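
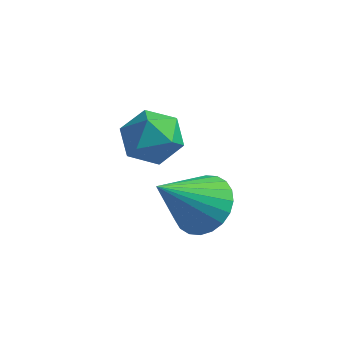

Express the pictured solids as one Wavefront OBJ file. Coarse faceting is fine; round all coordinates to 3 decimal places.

v 0.396 4.075 3.627
v 0.812 4.394 2.983
v 0.828 2.846 3.297
v 1.244 3.165 2.653
v 1.494 3.325 3.428
v 1.227 4.085 3.633
v 0.413 3.155 2.647
v 0.146 3.915 2.852
v 0.822 3.826 2.377
v 1.49 3.931 2.86
v 0.15 3.309 3.42
v 0.818 3.414 3.903
v 3.101 1.659 3.148
v 3.419 2.138 3.718
v 2.479 0.661 4.332
v 3.134 2.27 3.679
v 2.844 2.308 3.559
v 2.594 2.248 3.377
v 2.42 2.098 3.159
v 2.35 1.881 2.94
v 2.395 1.631 2.752
v 2.547 1.385 2.625
v 2.784 1.181 2.577
v 3.068 1.049 2.616
v 3.358 1.011 2.736
v 3.609 1.071 2.919
v 3.782 1.221 3.136
v 3.852 1.438 3.356
v 3.808 1.688 3.543
v 3.656 1.934 3.671
f 1 12 6
f 1 6 2
f 1 2 8
f 1 8 11
f 1 11 12
f 2 6 10
f 6 12 5
f 12 11 3
f 11 8 7
f 8 2 9
f 4 10 5
f 4 5 3
f 4 3 7
f 4 7 9
f 4 9 10
f 5 10 6
f 3 5 12
f 7 3 11
f 9 7 8
f 10 9 2
f 14 13 16
f 14 16 15
f 16 13 17
f 16 17 15
f 17 13 18
f 17 18 15
f 18 13 19
f 18 19 15
f 19 13 20
f 19 20 15
f 20 13 21
f 20 21 15
f 21 13 22
f 21 22 15
f 22 13 23
f 22 23 15
f 23 13 24
f 23 24 15
f 24 13 25
f 24 25 15
f 25 13 26
f 25 26 15
f 26 13 27
f 26 27 15
f 27 13 28
f 27 28 15
f 28 13 29
f 28 29 15
f 29 13 30
f 29 30 15
f 30 13 14
f 30 14 15



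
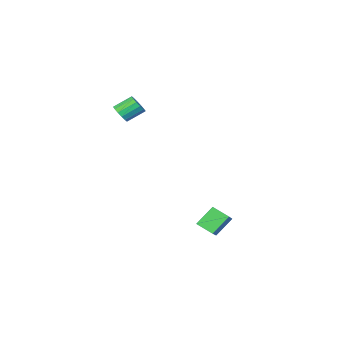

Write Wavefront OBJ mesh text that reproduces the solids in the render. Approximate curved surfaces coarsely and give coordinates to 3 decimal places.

v -2.893 2.57 -4.038
v -2.441 1.681 -3.486
v -1.645 3.83 -3.031
v -1.193 2.941 -2.479
v -1.867 2.419 -5.121
v -1.415 1.53 -4.569
v -0.619 3.679 -4.114
v -0.167 2.79 -3.562
v 0.471 -3.507 3.056
v 0.912 -3.413 3.579
v -0.051 -2.959 4.307
v -0.491 -3.053 3.784
v 0.918 -3.106 3.396
v -0.045 -2.652 4.125
v 0.805 -2.906 3.122
v -0.158 -2.453 3.851
v 0.602 -2.868 2.83
v -0.361 -2.414 3.559
v 0.365 -3.001 2.599
v -0.598 -2.547 3.328
v 0.156 -3.269 2.49
v -0.807 -2.815 3.219
v 0.031 -3.601 2.533
v -0.932 -3.147 3.261
v 0.025 -3.908 2.715
v -0.938 -3.454 3.444
v 0.138 -4.107 2.989
v -0.825 -3.654 3.718
v 0.341 -4.146 3.281
v -0.622 -3.692 4.01
v 0.578 -4.013 3.512
v -0.385 -3.559 4.241
v 0.787 -3.745 3.621
v -0.176 -3.291 4.35
f 2 4 1
f 5 2 1
f 1 4 3
f 3 5 1
f 2 8 4
f 6 2 5
f 6 8 2
f 4 8 3
f 7 5 3
f 3 8 7
f 7 6 5
f 8 6 7
f 10 9 13
f 10 13 11
f 11 13 14
f 11 14 12
f 13 9 15
f 13 15 14
f 14 15 16
f 14 16 12
f 15 9 17
f 15 17 16
f 16 17 18
f 16 18 12
f 17 9 19
f 17 19 18
f 18 19 20
f 18 20 12
f 19 9 21
f 19 21 20
f 20 21 22
f 20 22 12
f 21 9 23
f 21 23 22
f 22 23 24
f 22 24 12
f 23 9 25
f 23 25 24
f 24 25 26
f 24 26 12
f 25 9 27
f 25 27 26
f 26 27 28
f 26 28 12
f 27 9 29
f 27 29 28
f 28 29 30
f 28 30 12
f 29 9 31
f 29 31 30
f 30 31 32
f 30 32 12
f 31 9 33
f 31 33 32
f 32 33 34
f 32 34 12
f 33 9 10
f 33 10 34
f 34 10 11
f 34 11 12



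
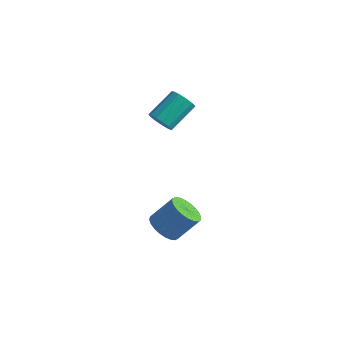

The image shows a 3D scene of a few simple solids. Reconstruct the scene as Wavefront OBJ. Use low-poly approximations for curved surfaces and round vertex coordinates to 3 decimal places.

v 2.603 -4.094 -2.61
v 3.25 -4.785 -2.534
v 4.005 -3.937 -1.254
v 3.357 -3.246 -1.33
v 3.413 -4.56 -2.779
v 4.168 -3.712 -1.5
v 3.453 -4.264 -2.998
v 4.207 -3.416 -1.719
v 3.363 -3.942 -3.159
v 4.117 -3.094 -1.88
v 3.157 -3.643 -3.235
v 3.912 -2.795 -1.956
v 2.867 -3.413 -3.217
v 3.622 -2.565 -1.938
v 2.537 -3.286 -3.106
v 3.292 -2.439 -1.827
v 2.217 -3.283 -2.919
v 2.971 -2.435 -1.64
v 1.955 -3.403 -2.686
v 2.71 -2.555 -1.406
v 1.792 -3.628 -2.44
v 2.547 -2.78 -1.161
v 1.753 -3.924 -2.221
v 2.507 -3.076 -0.942
v 1.843 -4.246 -2.06
v 2.597 -3.398 -0.781
v 2.048 -4.545 -1.984
v 2.803 -3.697 -0.705
v 2.338 -4.775 -2.002
v 3.093 -3.927 -0.723
v 2.668 -4.901 -2.113
v 3.423 -4.054 -0.834
v 2.989 -4.905 -2.3
v 3.743 -4.057 -1.021
v 0.854 -2.208 3.423
v 1.326 -2.58 3.87
v 1.578 -1.065 4.865
v 1.106 -0.692 4.417
v 1.561 -2.416 3.56
v 1.813 -0.9 4.555
v 1.572 -2.185 3.206
v 1.824 -0.67 4.201
v 1.354 -1.961 2.921
v 1.606 -0.446 3.916
v 0.978 -1.816 2.795
v 1.23 -0.301 3.79
v 0.562 -1.795 2.868
v 0.814 -0.28 3.863
v 0.239 -1.905 3.117
v 0.491 -0.39 4.112
v 0.111 -2.111 3.463
v 0.363 -0.596 4.458
v 0.219 -2.348 3.797
v 0.471 -0.833 4.792
v 0.529 -2.54 4.011
v 0.781 -1.025 5.006
v 0.941 -2.627 4.038
v 1.193 -1.111 5.033
f 2 1 5
f 2 5 3
f 3 5 6
f 3 6 4
f 5 1 7
f 5 7 6
f 6 7 8
f 6 8 4
f 7 1 9
f 7 9 8
f 8 9 10
f 8 10 4
f 9 1 11
f 9 11 10
f 10 11 12
f 10 12 4
f 11 1 13
f 11 13 12
f 12 13 14
f 12 14 4
f 13 1 15
f 13 15 14
f 14 15 16
f 14 16 4
f 15 1 17
f 15 17 16
f 16 17 18
f 16 18 4
f 17 1 19
f 17 19 18
f 18 19 20
f 18 20 4
f 19 1 21
f 19 21 20
f 20 21 22
f 20 22 4
f 21 1 23
f 21 23 22
f 22 23 24
f 22 24 4
f 23 1 25
f 23 25 24
f 24 25 26
f 24 26 4
f 25 1 27
f 25 27 26
f 26 27 28
f 26 28 4
f 27 1 29
f 27 29 28
f 28 29 30
f 28 30 4
f 29 1 31
f 29 31 30
f 30 31 32
f 30 32 4
f 31 1 33
f 31 33 32
f 32 33 34
f 32 34 4
f 33 1 2
f 33 2 34
f 34 2 3
f 34 3 4
f 36 35 39
f 36 39 37
f 37 39 40
f 37 40 38
f 39 35 41
f 39 41 40
f 40 41 42
f 40 42 38
f 41 35 43
f 41 43 42
f 42 43 44
f 42 44 38
f 43 35 45
f 43 45 44
f 44 45 46
f 44 46 38
f 45 35 47
f 45 47 46
f 46 47 48
f 46 48 38
f 47 35 49
f 47 49 48
f 48 49 50
f 48 50 38
f 49 35 51
f 49 51 50
f 50 51 52
f 50 52 38
f 51 35 53
f 51 53 52
f 52 53 54
f 52 54 38
f 53 35 55
f 53 55 54
f 54 55 56
f 54 56 38
f 55 35 57
f 55 57 56
f 56 57 58
f 56 58 38
f 57 35 36
f 57 36 58
f 58 36 37
f 58 37 38



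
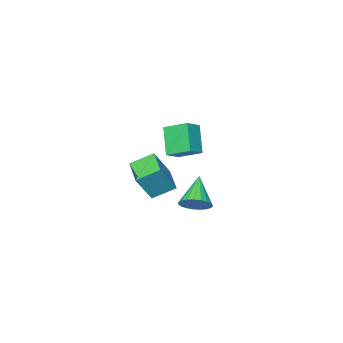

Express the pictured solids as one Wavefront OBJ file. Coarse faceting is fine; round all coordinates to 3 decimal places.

v 1.059 3.152 -0.423
v 1.487 3.581 0.255
v -0.039 2.088 0.943
v 1.19 3.808 0.193
v 0.871 3.921 0.025
v 0.584 3.901 -0.221
v 0.379 3.752 -0.502
v 0.292 3.498 -0.769
v 0.337 3.185 -0.977
v 0.507 2.866 -1.088
v 0.772 2.596 -1.085
v 1.087 2.423 -0.967
v 1.397 2.375 -0.756
v 1.649 2.462 -0.486
v 1.798 2.668 -0.206
v 1.82 2.957 0.036
v 1.71 3.28 0.199
v -1.869 -5.052 -2.817
v -3.025 -4.285 -2.061
v -1.032 -3.366 -3.247
v -2.188 -2.599 -2.491
v -0.812 -5.141 -1.109
v -1.968 -4.374 -0.353
v 0.025 -3.455 -1.539
v -1.131 -2.688 -0.783
v -0.018 -0.957 3.462
v -0.605 0.357 4.088
v -1.007 -1.157 2.953
v -1.594 0.158 3.579
v 0.574 0.042 1.921
v -0.013 1.357 2.547
v -0.415 -0.157 1.412
v -1.002 1.157 2.038
f 2 1 4
f 2 4 3
f 4 1 5
f 4 5 3
f 5 1 6
f 5 6 3
f 6 1 7
f 6 7 3
f 7 1 8
f 7 8 3
f 8 1 9
f 8 9 3
f 9 1 10
f 9 10 3
f 10 1 11
f 10 11 3
f 11 1 12
f 11 12 3
f 12 1 13
f 12 13 3
f 13 1 14
f 13 14 3
f 14 1 15
f 14 15 3
f 15 1 16
f 15 16 3
f 16 1 17
f 16 17 3
f 17 1 2
f 17 2 3
f 19 21 18
f 22 19 18
f 18 21 20
f 20 22 18
f 19 25 21
f 23 19 22
f 23 25 19
f 21 25 20
f 24 22 20
f 20 25 24
f 24 23 22
f 25 23 24
f 27 29 26
f 30 27 26
f 26 29 28
f 28 30 26
f 27 33 29
f 31 27 30
f 31 33 27
f 29 33 28
f 32 30 28
f 28 33 32
f 32 31 30
f 33 31 32



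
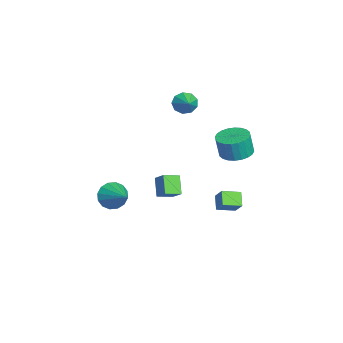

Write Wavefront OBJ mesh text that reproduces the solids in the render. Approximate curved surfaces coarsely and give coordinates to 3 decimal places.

v -1.286 -4.064 -4.249
v -0.743 -4.274 -5.062
v 0.326 -3.296 -3.371
v -0.927 -3.796 -5.143
v -1.207 -3.391 -4.984
v -1.508 -3.166 -4.628
v -1.75 -3.182 -4.171
v -1.867 -3.434 -3.734
v -1.829 -3.855 -3.436
v -1.645 -4.332 -3.355
v -1.365 -4.738 -3.514
v -1.064 -4.963 -3.87
v -0.822 -4.947 -4.327
v -0.705 -4.695 -4.764
v -1.423 -1.565 -2.912
v -0.732 -1.11 -2.25
v -1.782 -0.591 -3.208
v -1.091 -0.135 -2.546
v -0.489 -1.525 -3.914
v 0.202 -1.069 -3.252
v -0.848 -0.55 -4.21
v -0.157 -0.095 -3.548
v 0.959 2.963 0.567
v 1.797 2.401 0.419
v 1.879 2.155 1.826
v 1.041 2.717 1.973
v 1.955 2.762 0.473
v 2.037 2.516 1.88
v 1.96 3.154 0.542
v 2.043 2.908 1.948
v 1.814 3.517 0.614
v 1.896 3.271 2.02
v 1.537 3.796 0.679
v 1.62 3.55 2.085
v 1.173 3.947 0.727
v 1.255 3.702 2.133
v 0.775 3.949 0.75
v 0.857 3.703 2.156
v 0.406 3.801 0.746
v 0.488 3.555 2.152
v 0.121 3.525 0.714
v 0.203 3.279 2.121
v -0.037 3.164 0.66
v 0.045 2.918 2.067
v -0.043 2.772 0.592
v 0.04 2.526 1.998
v 0.104 2.409 0.52
v 0.186 2.163 1.926
v 0.38 2.13 0.455
v 0.463 1.884 1.861
v 0.745 1.978 0.407
v 0.827 1.733 1.813
v 1.143 1.977 0.384
v 1.225 1.731 1.79
v 1.512 2.125 0.388
v 1.594 1.879 1.794
v 3.626 1.576 -2.478
v 2.837 1.588 -1.847
v 3.432 2.689 -2.74
v 2.644 2.701 -2.109
v 4.276 1.879 -1.671
v 3.488 1.891 -1.04
v 4.083 2.992 -1.933
v 3.294 3.004 -1.302
v -0.845 0.141 3.705
v -0.488 -0.022 3.031
v 0.265 0.299 4.255
v -0.58 0.502 3.066
v -0.796 0.857 3.4
v -1.036 0.878 3.877
v -1.186 0.553 4.273
v -1.177 0.036 4.403
v -1.013 -0.432 4.206
v -0.77 -0.632 3.775
v -0.563 -0.47 3.311
f 2 1 4
f 2 4 3
f 4 1 5
f 4 5 3
f 5 1 6
f 5 6 3
f 6 1 7
f 6 7 3
f 7 1 8
f 7 8 3
f 8 1 9
f 8 9 3
f 9 1 10
f 9 10 3
f 10 1 11
f 10 11 3
f 11 1 12
f 11 12 3
f 12 1 13
f 12 13 3
f 13 1 14
f 13 14 3
f 14 1 2
f 14 2 3
f 16 18 15
f 19 16 15
f 15 18 17
f 17 19 15
f 16 22 18
f 20 16 19
f 20 22 16
f 18 22 17
f 21 19 17
f 17 22 21
f 21 20 19
f 22 20 21
f 24 23 27
f 24 27 25
f 25 27 28
f 25 28 26
f 27 23 29
f 27 29 28
f 28 29 30
f 28 30 26
f 29 23 31
f 29 31 30
f 30 31 32
f 30 32 26
f 31 23 33
f 31 33 32
f 32 33 34
f 32 34 26
f 33 23 35
f 33 35 34
f 34 35 36
f 34 36 26
f 35 23 37
f 35 37 36
f 36 37 38
f 36 38 26
f 37 23 39
f 37 39 38
f 38 39 40
f 38 40 26
f 39 23 41
f 39 41 40
f 40 41 42
f 40 42 26
f 41 23 43
f 41 43 42
f 42 43 44
f 42 44 26
f 43 23 45
f 43 45 44
f 44 45 46
f 44 46 26
f 45 23 47
f 45 47 46
f 46 47 48
f 46 48 26
f 47 23 49
f 47 49 48
f 48 49 50
f 48 50 26
f 49 23 51
f 49 51 50
f 50 51 52
f 50 52 26
f 51 23 53
f 51 53 52
f 52 53 54
f 52 54 26
f 53 23 55
f 53 55 54
f 54 55 56
f 54 56 26
f 55 23 24
f 55 24 56
f 56 24 25
f 56 25 26
f 58 60 57
f 61 58 57
f 57 60 59
f 59 61 57
f 58 64 60
f 62 58 61
f 62 64 58
f 60 64 59
f 63 61 59
f 59 64 63
f 63 62 61
f 64 62 63
f 66 65 68
f 66 68 67
f 68 65 69
f 68 69 67
f 69 65 70
f 69 70 67
f 70 65 71
f 70 71 67
f 71 65 72
f 71 72 67
f 72 65 73
f 72 73 67
f 73 65 74
f 73 74 67
f 74 65 75
f 74 75 67
f 75 65 66
f 75 66 67



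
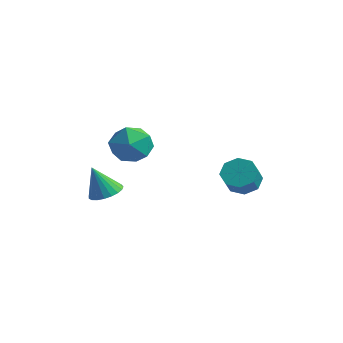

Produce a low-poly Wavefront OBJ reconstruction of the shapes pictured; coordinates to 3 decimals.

v -3.513 -0.956 1.349
v -3.098 -0.27 0.502
v -1.862 -1.87 1.418
v -1.447 -1.184 0.571
v -1.658 -0.74 1.629
v -2.679 -0.176 1.587
v -2.281 -1.964 0.333
v -3.302 -1.4 0.291
v -2.337 -0.893 -0.126
v -1.952 -0.136 0.675
v -3.008 -2.004 1.245
v -2.623 -1.247 2.046
v -3.609 -1.534 -2.234
v -2.881 -1.952 -2.099
v -4.111 -1.906 -0.686
v -2.799 -1.624 -1.994
v -2.857 -1.282 -1.93
v -3.045 -0.982 -1.919
v -3.33 -0.778 -1.962
v -3.664 -0.705 -2.053
v -3.988 -0.775 -2.175
v -4.247 -0.977 -2.307
v -4.395 -1.274 -2.427
v -4.408 -1.617 -2.513
v -4.282 -1.945 -2.551
v -4.04 -2.202 -2.535
v -3.724 -2.344 -2.466
v -3.388 -2.345 -2.358
v -3.089 -2.207 -2.228
v 1.863 1.481 -0.847
v 2.671 1.493 -1.17
v 3.024 0.711 -0.317
v 2.217 0.699 0.007
v 2.576 1.959 -0.704
v 2.93 1.177 0.149
v 2.064 2.145 -0.321
v 2.417 1.363 0.532
v 1.434 1.942 -0.247
v 1.788 1.16 0.607
v 1.056 1.469 -0.523
v 1.409 0.687 0.33
v 1.15 1.003 -0.989
v 1.504 0.221 -0.136
v 1.663 0.817 -1.372
v 2.016 0.035 -0.519
v 2.292 1.02 -1.447
v 2.646 0.238 -0.593
f 1 12 6
f 1 6 2
f 1 2 8
f 1 8 11
f 1 11 12
f 2 6 10
f 6 12 5
f 12 11 3
f 11 8 7
f 8 2 9
f 4 10 5
f 4 5 3
f 4 3 7
f 4 7 9
f 4 9 10
f 5 10 6
f 3 5 12
f 7 3 11
f 9 7 8
f 10 9 2
f 14 13 16
f 14 16 15
f 16 13 17
f 16 17 15
f 17 13 18
f 17 18 15
f 18 13 19
f 18 19 15
f 19 13 20
f 19 20 15
f 20 13 21
f 20 21 15
f 21 13 22
f 21 22 15
f 22 13 23
f 22 23 15
f 23 13 24
f 23 24 15
f 24 13 25
f 24 25 15
f 25 13 26
f 25 26 15
f 26 13 27
f 26 27 15
f 27 13 28
f 27 28 15
f 28 13 29
f 28 29 15
f 29 13 14
f 29 14 15
f 31 30 34
f 31 34 32
f 32 34 35
f 32 35 33
f 34 30 36
f 34 36 35
f 35 36 37
f 35 37 33
f 36 30 38
f 36 38 37
f 37 38 39
f 37 39 33
f 38 30 40
f 38 40 39
f 39 40 41
f 39 41 33
f 40 30 42
f 40 42 41
f 41 42 43
f 41 43 33
f 42 30 44
f 42 44 43
f 43 44 45
f 43 45 33
f 44 30 46
f 44 46 45
f 45 46 47
f 45 47 33
f 46 30 31
f 46 31 47
f 47 31 32
f 47 32 33



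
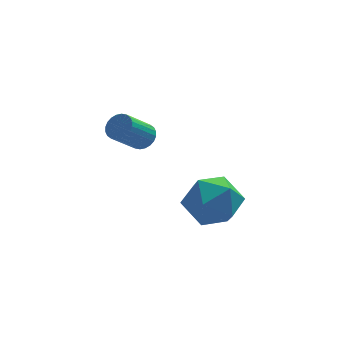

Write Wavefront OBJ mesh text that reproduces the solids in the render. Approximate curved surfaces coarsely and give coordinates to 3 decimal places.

v 2.883 -2.026 -4.74
v 3.949 -1.521 -4.292
v 2.951 -3.459 -3.288
v 4.017 -2.954 -2.84
v 2.926 -2.331 -2.722
v 2.884 -1.446 -3.62
v 4.016 -3.534 -3.96
v 3.974 -2.649 -4.858
v 4.649 -2.454 -3.81
v 3.976 -1.71 -3.045
v 2.924 -3.27 -4.535
v 2.251 -2.526 -3.77
v 0.914 -2.303 -0.228
v 1.329 -2.244 0.187
v 0.422 -2.858 1.183
v 0.006 -2.917 0.768
v 1.216 -2.045 0.208
v 0.309 -2.658 1.203
v 1.058 -1.884 0.162
v 0.15 -2.498 1.157
v 0.877 -1.788 0.057
v -0.03 -2.401 1.052
v 0.702 -1.77 -0.092
v -0.205 -2.383 0.904
v 0.559 -1.833 -0.261
v -0.348 -2.446 0.734
v 0.471 -1.968 -0.425
v -0.437 -2.581 0.57
v 0.449 -2.154 -0.559
v -0.458 -2.767 0.436
v 0.498 -2.362 -0.643
v -0.409 -2.976 0.353
v 0.611 -2.562 -0.663
v -0.296 -3.175 0.332
v 0.77 -2.722 -0.617
v -0.138 -3.336 0.378
v 0.95 -2.819 -0.512
v 0.043 -3.432 0.483
v 1.125 -2.837 -0.364
v 0.218 -3.45 0.632
v 1.268 -2.774 -0.194
v 0.361 -3.387 0.801
v 1.357 -2.639 -0.03
v 0.449 -3.252 0.965
v 1.378 -2.453 0.104
v 0.471 -3.066 1.099
f 1 12 6
f 1 6 2
f 1 2 8
f 1 8 11
f 1 11 12
f 2 6 10
f 6 12 5
f 12 11 3
f 11 8 7
f 8 2 9
f 4 10 5
f 4 5 3
f 4 3 7
f 4 7 9
f 4 9 10
f 5 10 6
f 3 5 12
f 7 3 11
f 9 7 8
f 10 9 2
f 14 13 17
f 14 17 15
f 15 17 18
f 15 18 16
f 17 13 19
f 17 19 18
f 18 19 20
f 18 20 16
f 19 13 21
f 19 21 20
f 20 21 22
f 20 22 16
f 21 13 23
f 21 23 22
f 22 23 24
f 22 24 16
f 23 13 25
f 23 25 24
f 24 25 26
f 24 26 16
f 25 13 27
f 25 27 26
f 26 27 28
f 26 28 16
f 27 13 29
f 27 29 28
f 28 29 30
f 28 30 16
f 29 13 31
f 29 31 30
f 30 31 32
f 30 32 16
f 31 13 33
f 31 33 32
f 32 33 34
f 32 34 16
f 33 13 35
f 33 35 34
f 34 35 36
f 34 36 16
f 35 13 37
f 35 37 36
f 36 37 38
f 36 38 16
f 37 13 39
f 37 39 38
f 38 39 40
f 38 40 16
f 39 13 41
f 39 41 40
f 40 41 42
f 40 42 16
f 41 13 43
f 41 43 42
f 42 43 44
f 42 44 16
f 43 13 45
f 43 45 44
f 44 45 46
f 44 46 16
f 45 13 14
f 45 14 46
f 46 14 15
f 46 15 16



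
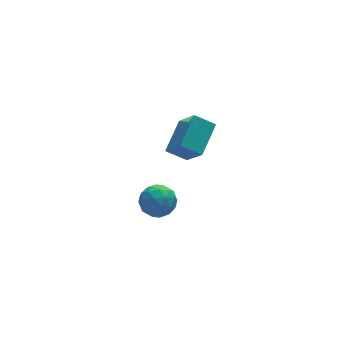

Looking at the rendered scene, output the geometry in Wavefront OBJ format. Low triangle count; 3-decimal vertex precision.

v 2.091 1.785 -1.468
v 2.382 0.658 -0.095
v 1.229 2.25 -0.904
v 1.521 1.123 0.469
v 3.219 2.977 -0.729
v 3.511 1.85 0.644
v 2.358 3.442 -0.165
v 2.649 2.315 1.208
v -1.895 -3.354 1.573
v -1.584 -2.975 0.864
v -0.656 -3.205 2.196
v -0.345 -2.826 1.487
v -0.935 -2.422 1.968
v -1.701 -2.514 1.583
v -0.539 -3.666 1.477
v -1.305 -3.758 1.092
v -0.746 -3.168 0.804
v -0.991 -2.399 1.108
v -1.249 -3.781 1.952
v -1.494 -3.012 2.256
v -1.848 -3.178 1.164
v -0.392 -3.002 1.896
v -0.739 -2.765 2.179
v -0.556 -2.542 1.762
v -1.917 -2.907 1.587
v -1.735 -2.684 1.17
v -1.353 -2.359 1.819
v -0.505 -3.496 1.89
v -0.323 -3.273 1.473
v -1.684 -3.638 1.298
v -1.501 -3.415 0.881
v -0.887 -3.821 1.241
v -1.173 -3.068 0.712
v -0.445 -2.98 1.078
v -0.559 -3.474 1.072
v -1.009 -3.528 0.846
v -1.317 -2.616 0.89
v -0.589 -2.529 1.257
v -0.936 -2.291 1.539
v -1.386 -2.345 1.313
v -0.824 -2.729 0.855
v -1.651 -3.651 1.803
v -0.923 -3.564 2.17
v -0.854 -3.835 1.747
v -1.304 -3.889 1.521
v -1.795 -3.2 1.982
v -1.067 -3.112 2.348
v -1.231 -2.652 2.214
v -1.681 -2.706 1.988
v -1.416 -3.451 2.205
f 2 4 1
f 5 2 1
f 1 4 3
f 3 5 1
f 2 8 4
f 6 2 5
f 6 8 2
f 4 8 3
f 7 5 3
f 3 8 7
f 7 6 5
f 8 6 7
f 9 46 25
f 46 20 49
f 25 49 14
f 46 49 25
f 9 25 21
f 25 14 26
f 21 26 10
f 25 26 21
f 9 21 30
f 21 10 31
f 30 31 16
f 21 31 30
f 9 30 42
f 30 16 45
f 42 45 19
f 30 45 42
f 9 42 46
f 42 19 50
f 46 50 20
f 42 50 46
f 10 26 37
f 26 14 40
f 37 40 18
f 26 40 37
f 14 49 27
f 49 20 48
f 27 48 13
f 49 48 27
f 20 50 47
f 50 19 43
f 47 43 11
f 50 43 47
f 19 45 44
f 45 16 32
f 44 32 15
f 45 32 44
f 16 31 36
f 31 10 33
f 36 33 17
f 31 33 36
f 12 38 24
f 38 18 39
f 24 39 13
f 38 39 24
f 12 24 22
f 24 13 23
f 22 23 11
f 24 23 22
f 12 22 29
f 22 11 28
f 29 28 15
f 22 28 29
f 12 29 34
f 29 15 35
f 34 35 17
f 29 35 34
f 12 34 38
f 34 17 41
f 38 41 18
f 34 41 38
f 13 39 27
f 39 18 40
f 27 40 14
f 39 40 27
f 11 23 47
f 23 13 48
f 47 48 20
f 23 48 47
f 15 28 44
f 28 11 43
f 44 43 19
f 28 43 44
f 17 35 36
f 35 15 32
f 36 32 16
f 35 32 36
f 18 41 37
f 41 17 33
f 37 33 10
f 41 33 37



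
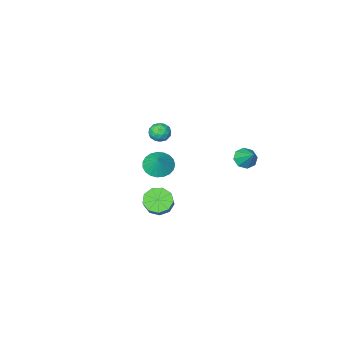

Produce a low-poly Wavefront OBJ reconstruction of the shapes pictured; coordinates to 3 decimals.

v 3.234 0.712 -0.686
v 3.979 0.408 -0.838
v 4.412 1.063 -0.025
v 3.666 1.368 0.126
v 3.889 0.861 -1.156
v 4.322 1.516 -0.343
v 3.492 1.245 -1.254
v 3.925 1.9 -0.441
v 2.974 1.38 -1.086
v 3.407 2.035 -0.274
v 2.577 1.202 -0.732
v 3.01 1.857 0.081
v 2.488 0.796 -0.356
v 2.921 1.451 0.457
v 2.747 0.35 -0.135
v 3.18 1.005 0.678
v 3.234 0.074 -0.172
v 3.667 0.729 0.641
v 3.721 0.097 -0.449
v 4.154 0.752 0.363
v 0.622 -3.939 -1.568
v 1.481 -3.924 -1.868
v 0.958 -3.321 -0.572
v 1.339 -3.606 -2.018
v 1.074 -3.346 -2.089
v 0.73 -3.189 -2.071
v 0.368 -3.161 -1.966
v 0.049 -3.268 -1.792
v -0.17 -3.491 -1.579
v -0.253 -3.791 -1.364
v -0.184 -4.118 -1.185
v 0.024 -4.413 -1.072
v 0.335 -4.626 -1.044
v 0.696 -4.721 -1.108
v 1.044 -4.68 -1.251
v 1.319 -4.512 -1.448
v 1.473 -4.244 -1.667
v 0.702 -2.677 1.807
v 1.093 -2.783 1.27
v 0.747 -3.737 2.05
v 1.138 -3.843 1.513
v 1.376 -3.499 2.04
v 1.348 -2.844 1.89
v 0.492 -3.676 1.43
v 0.464 -3.021 1.28
v 0.964 -3.401 1.037
v 1.51 -3.291 1.415
v 0.33 -3.229 1.905
v 0.876 -3.119 2.283
v 0.893 -2.637 1.517
v 0.947 -3.883 1.803
v 1.086 -3.681 2.113
v 1.316 -3.743 1.797
v 1.043 -2.672 1.882
v 1.274 -2.735 1.566
v 1.44 -3.156 2.019
v 0.566 -3.785 1.754
v 0.797 -3.848 1.438
v 0.524 -2.777 1.523
v 0.754 -2.839 1.207
v 0.4 -3.364 1.301
v 1.048 -3.062 1.065
v 1.074 -3.686 1.208
v 0.694 -3.588 1.159
v 0.678 -3.202 1.07
v 1.369 -2.998 1.287
v 1.395 -3.621 1.429
v 1.535 -3.419 1.739
v 1.519 -3.034 1.651
v 1.293 -3.361 1.15
v 0.445 -2.899 1.891
v 0.471 -3.522 2.033
v 0.321 -3.486 1.669
v 0.305 -3.101 1.581
v 0.766 -2.834 2.112
v 0.792 -3.458 2.255
v 1.162 -3.318 2.25
v 1.146 -2.932 2.161
v 0.547 -3.159 2.17
v -0.494 3.248 3.114
v 0.076 3.46 2.834
v -0.406 4.212 4.026
v -0.337 3.688 2.634
v -0.843 3.658 2.715
v -1.144 3.388 3.03
v -1.065 3.036 3.394
v -0.651 2.808 3.595
v -0.146 2.838 3.514
v 0.155 3.108 3.199
f 2 1 5
f 2 5 3
f 3 5 6
f 3 6 4
f 5 1 7
f 5 7 6
f 6 7 8
f 6 8 4
f 7 1 9
f 7 9 8
f 8 9 10
f 8 10 4
f 9 1 11
f 9 11 10
f 10 11 12
f 10 12 4
f 11 1 13
f 11 13 12
f 12 13 14
f 12 14 4
f 13 1 15
f 13 15 14
f 14 15 16
f 14 16 4
f 15 1 17
f 15 17 16
f 16 17 18
f 16 18 4
f 17 1 19
f 17 19 18
f 18 19 20
f 18 20 4
f 19 1 2
f 19 2 20
f 20 2 3
f 20 3 4
f 22 21 24
f 22 24 23
f 24 21 25
f 24 25 23
f 25 21 26
f 25 26 23
f 26 21 27
f 26 27 23
f 27 21 28
f 27 28 23
f 28 21 29
f 28 29 23
f 29 21 30
f 29 30 23
f 30 21 31
f 30 31 23
f 31 21 32
f 31 32 23
f 32 21 33
f 32 33 23
f 33 21 34
f 33 34 23
f 34 21 35
f 34 35 23
f 35 21 36
f 35 36 23
f 36 21 37
f 36 37 23
f 37 21 22
f 37 22 23
f 38 75 54
f 75 49 78
f 54 78 43
f 75 78 54
f 38 54 50
f 54 43 55
f 50 55 39
f 54 55 50
f 38 50 59
f 50 39 60
f 59 60 45
f 50 60 59
f 38 59 71
f 59 45 74
f 71 74 48
f 59 74 71
f 38 71 75
f 71 48 79
f 75 79 49
f 71 79 75
f 39 55 66
f 55 43 69
f 66 69 47
f 55 69 66
f 43 78 56
f 78 49 77
f 56 77 42
f 78 77 56
f 49 79 76
f 79 48 72
f 76 72 40
f 79 72 76
f 48 74 73
f 74 45 61
f 73 61 44
f 74 61 73
f 45 60 65
f 60 39 62
f 65 62 46
f 60 62 65
f 41 67 53
f 67 47 68
f 53 68 42
f 67 68 53
f 41 53 51
f 53 42 52
f 51 52 40
f 53 52 51
f 41 51 58
f 51 40 57
f 58 57 44
f 51 57 58
f 41 58 63
f 58 44 64
f 63 64 46
f 58 64 63
f 41 63 67
f 63 46 70
f 67 70 47
f 63 70 67
f 42 68 56
f 68 47 69
f 56 69 43
f 68 69 56
f 40 52 76
f 52 42 77
f 76 77 49
f 52 77 76
f 44 57 73
f 57 40 72
f 73 72 48
f 57 72 73
f 46 64 65
f 64 44 61
f 65 61 45
f 64 61 65
f 47 70 66
f 70 46 62
f 66 62 39
f 70 62 66
f 81 80 83
f 81 83 82
f 83 80 84
f 83 84 82
f 84 80 85
f 84 85 82
f 85 80 86
f 85 86 82
f 86 80 87
f 86 87 82
f 87 80 88
f 87 88 82
f 88 80 89
f 88 89 82
f 89 80 81
f 89 81 82



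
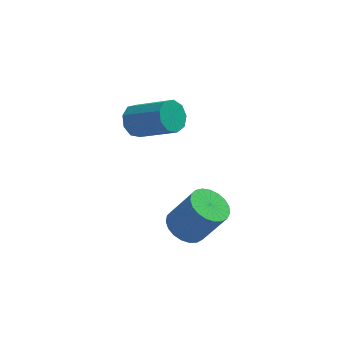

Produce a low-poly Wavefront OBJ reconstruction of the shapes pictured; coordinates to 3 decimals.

v -4.627 -0.796 1.871
v -4.22 -0.801 1.289
v -2.887 -1.588 2.227
v -3.293 -1.584 2.809
v -4.151 -0.389 1.537
v -2.818 -1.176 2.474
v -4.304 -0.168 1.941
v -2.971 -0.955 2.878
v -4.608 -0.24 2.312
v -3.275 -1.027 3.25
v -4.921 -0.573 2.477
v -3.588 -1.36 3.415
v -5.096 -1.011 2.359
v -3.763 -1.798 3.297
v -5.051 -1.348 2.012
v -3.718 -2.135 2.95
v -4.808 -1.427 1.599
v -3.475 -2.214 2.537
v -4.479 -1.211 1.314
v -3.146 -1.998 2.252
v -2.843 -3.097 -2.139
v -2.442 -3.729 -2.474
v -1.576 -3.954 -1.017
v -1.977 -3.323 -0.681
v -2.24 -3.466 -2.554
v -1.374 -3.691 -1.097
v -2.142 -3.14 -2.562
v -1.276 -3.365 -1.105
v -2.165 -2.806 -2.496
v -1.299 -3.031 -1.039
v -2.306 -2.522 -2.369
v -1.44 -2.747 -0.912
v -2.539 -2.338 -2.202
v -1.673 -2.564 -0.745
v -2.825 -2.286 -2.024
v -1.959 -2.511 -0.567
v -3.114 -2.373 -1.866
v -2.248 -2.598 -0.408
v -3.356 -2.586 -1.755
v -2.49 -2.811 -0.297
v -3.51 -2.887 -1.71
v -2.644 -3.113 -0.253
v -3.548 -3.225 -1.739
v -2.682 -3.45 -0.282
v -3.464 -3.54 -1.838
v -2.598 -3.766 -0.381
v -3.273 -3.779 -1.988
v -2.407 -4.004 -0.531
v -3.007 -3.9 -2.165
v -2.141 -4.125 -0.708
v -2.714 -3.883 -2.337
v -1.848 -4.108 -0.88
f 2 1 5
f 2 5 3
f 3 5 6
f 3 6 4
f 5 1 7
f 5 7 6
f 6 7 8
f 6 8 4
f 7 1 9
f 7 9 8
f 8 9 10
f 8 10 4
f 9 1 11
f 9 11 10
f 10 11 12
f 10 12 4
f 11 1 13
f 11 13 12
f 12 13 14
f 12 14 4
f 13 1 15
f 13 15 14
f 14 15 16
f 14 16 4
f 15 1 17
f 15 17 16
f 16 17 18
f 16 18 4
f 17 1 19
f 17 19 18
f 18 19 20
f 18 20 4
f 19 1 2
f 19 2 20
f 20 2 3
f 20 3 4
f 22 21 25
f 22 25 23
f 23 25 26
f 23 26 24
f 25 21 27
f 25 27 26
f 26 27 28
f 26 28 24
f 27 21 29
f 27 29 28
f 28 29 30
f 28 30 24
f 29 21 31
f 29 31 30
f 30 31 32
f 30 32 24
f 31 21 33
f 31 33 32
f 32 33 34
f 32 34 24
f 33 21 35
f 33 35 34
f 34 35 36
f 34 36 24
f 35 21 37
f 35 37 36
f 36 37 38
f 36 38 24
f 37 21 39
f 37 39 38
f 38 39 40
f 38 40 24
f 39 21 41
f 39 41 40
f 40 41 42
f 40 42 24
f 41 21 43
f 41 43 42
f 42 43 44
f 42 44 24
f 43 21 45
f 43 45 44
f 44 45 46
f 44 46 24
f 45 21 47
f 45 47 46
f 46 47 48
f 46 48 24
f 47 21 49
f 47 49 48
f 48 49 50
f 48 50 24
f 49 21 51
f 49 51 50
f 50 51 52
f 50 52 24
f 51 21 22
f 51 22 52
f 52 22 23
f 52 23 24



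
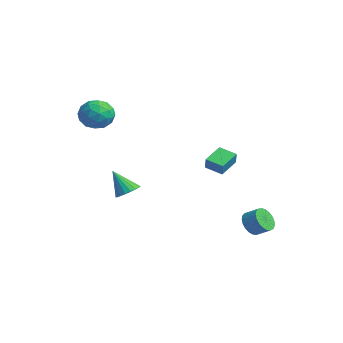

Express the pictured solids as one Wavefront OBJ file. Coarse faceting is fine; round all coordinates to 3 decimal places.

v -2.927 -3.206 4.777
v -2.271 -3.489 3.868
v -4.429 -3.911 3.912
v -3.773 -4.194 3.003
v -3.643 -4.754 4.006
v -2.714 -4.318 4.541
v -3.986 -3.082 3.239
v -3.057 -2.646 3.774
v -2.925 -3.412 2.917
v -2.713 -4.446 3.391
v -3.987 -2.954 4.389
v -3.775 -3.988 4.863
v -2.467 -3.286 4.398
v -4.233 -4.114 3.382
v -4.157 -4.444 3.972
v -3.771 -4.61 3.437
v -2.727 -3.773 4.794
v -2.342 -3.939 4.259
v -3.148 -4.683 4.341
v -4.358 -3.461 3.521
v -3.973 -3.627 2.986
v -2.929 -2.79 4.343
v -2.543 -2.956 3.808
v -3.552 -2.717 3.439
v -2.466 -3.407 3.305
v -3.349 -3.821 2.797
v -3.474 -3.167 2.936
v -2.928 -2.911 3.25
v -2.341 -4.014 3.584
v -3.225 -4.428 3.075
v -3.148 -4.758 3.665
v -2.602 -4.502 3.979
v -2.726 -3.969 3.025
v -3.475 -2.972 4.705
v -4.359 -3.386 4.196
v -4.098 -2.898 3.801
v -3.552 -2.642 4.115
v -3.351 -3.579 4.983
v -4.234 -3.993 4.475
v -3.772 -4.489 4.53
v -3.226 -4.233 4.844
v -3.974 -3.431 4.755
v -1.632 2.471 -0.717
v -2.261 3.678 -0.11
v -0.702 3.138 -1.08
v -1.331 4.345 -0.473
v -1.189 2.295 0.093
v -1.818 3.502 0.7
v -0.259 2.962 -0.27
v -0.888 4.169 0.337
v 2.62 3.367 -3.942
v 3.25 2.878 -4.291
v 3.949 3.405 -3.767
v 3.32 3.893 -3.418
v 3.224 3.149 -4.529
v 3.923 3.676 -4.006
v 3.094 3.458 -4.666
v 3.793 3.984 -4.142
v 2.882 3.751 -4.677
v 3.581 4.277 -4.154
v 2.625 3.977 -4.562
v 3.324 4.504 -4.038
v 2.367 4.098 -4.339
v 3.066 4.625 -3.815
v 2.153 4.092 -4.047
v 2.852 4.619 -3.524
v 2.019 3.961 -3.737
v 2.718 4.488 -3.214
v 1.99 3.728 -3.463
v 2.689 4.254 -2.939
v 2.07 3.431 -3.271
v 2.769 3.958 -2.748
v 2.245 3.124 -3.196
v 2.944 3.651 -2.672
v 2.485 2.858 -3.249
v 3.184 3.385 -2.725
v 2.748 2.681 -3.422
v 3.447 3.207 -2.898
v 2.989 2.622 -3.685
v 3.688 3.148 -3.161
v 3.167 2.692 -3.992
v 3.866 3.218 -3.469
v -3.195 -1.806 -2.567
v -2.506 -2.268 -2.433
v -3.945 -2.474 -1.013
v -2.427 -1.948 -2.257
v -2.5 -1.599 -2.142
v -2.71 -1.292 -2.111
v -3.017 -1.086 -2.171
v -3.359 -1.023 -2.309
v -3.668 -1.115 -2.498
v -3.883 -1.344 -2.7
v -3.963 -1.664 -2.876
v -3.89 -2.012 -2.991
v -3.679 -2.319 -3.022
v -3.373 -2.525 -2.962
v -3.031 -2.588 -2.824
v -2.722 -2.496 -2.635
f 1 38 17
f 38 12 41
f 17 41 6
f 38 41 17
f 1 17 13
f 17 6 18
f 13 18 2
f 17 18 13
f 1 13 22
f 13 2 23
f 22 23 8
f 13 23 22
f 1 22 34
f 22 8 37
f 34 37 11
f 22 37 34
f 1 34 38
f 34 11 42
f 38 42 12
f 34 42 38
f 2 18 29
f 18 6 32
f 29 32 10
f 18 32 29
f 6 41 19
f 41 12 40
f 19 40 5
f 41 40 19
f 12 42 39
f 42 11 35
f 39 35 3
f 42 35 39
f 11 37 36
f 37 8 24
f 36 24 7
f 37 24 36
f 8 23 28
f 23 2 25
f 28 25 9
f 23 25 28
f 4 30 16
f 30 10 31
f 16 31 5
f 30 31 16
f 4 16 14
f 16 5 15
f 14 15 3
f 16 15 14
f 4 14 21
f 14 3 20
f 21 20 7
f 14 20 21
f 4 21 26
f 21 7 27
f 26 27 9
f 21 27 26
f 4 26 30
f 26 9 33
f 30 33 10
f 26 33 30
f 5 31 19
f 31 10 32
f 19 32 6
f 31 32 19
f 3 15 39
f 15 5 40
f 39 40 12
f 15 40 39
f 7 20 36
f 20 3 35
f 36 35 11
f 20 35 36
f 9 27 28
f 27 7 24
f 28 24 8
f 27 24 28
f 10 33 29
f 33 9 25
f 29 25 2
f 33 25 29
f 44 46 43
f 47 44 43
f 43 46 45
f 45 47 43
f 44 50 46
f 48 44 47
f 48 50 44
f 46 50 45
f 49 47 45
f 45 50 49
f 49 48 47
f 50 48 49
f 52 51 55
f 52 55 53
f 53 55 56
f 53 56 54
f 55 51 57
f 55 57 56
f 56 57 58
f 56 58 54
f 57 51 59
f 57 59 58
f 58 59 60
f 58 60 54
f 59 51 61
f 59 61 60
f 60 61 62
f 60 62 54
f 61 51 63
f 61 63 62
f 62 63 64
f 62 64 54
f 63 51 65
f 63 65 64
f 64 65 66
f 64 66 54
f 65 51 67
f 65 67 66
f 66 67 68
f 66 68 54
f 67 51 69
f 67 69 68
f 68 69 70
f 68 70 54
f 69 51 71
f 69 71 70
f 70 71 72
f 70 72 54
f 71 51 73
f 71 73 72
f 72 73 74
f 72 74 54
f 73 51 75
f 73 75 74
f 74 75 76
f 74 76 54
f 75 51 77
f 75 77 76
f 76 77 78
f 76 78 54
f 77 51 79
f 77 79 78
f 78 79 80
f 78 80 54
f 79 51 81
f 79 81 80
f 80 81 82
f 80 82 54
f 81 51 52
f 81 52 82
f 82 52 53
f 82 53 54
f 84 83 86
f 84 86 85
f 86 83 87
f 86 87 85
f 87 83 88
f 87 88 85
f 88 83 89
f 88 89 85
f 89 83 90
f 89 90 85
f 90 83 91
f 90 91 85
f 91 83 92
f 91 92 85
f 92 83 93
f 92 93 85
f 93 83 94
f 93 94 85
f 94 83 95
f 94 95 85
f 95 83 96
f 95 96 85
f 96 83 97
f 96 97 85
f 97 83 98
f 97 98 85
f 98 83 84
f 98 84 85



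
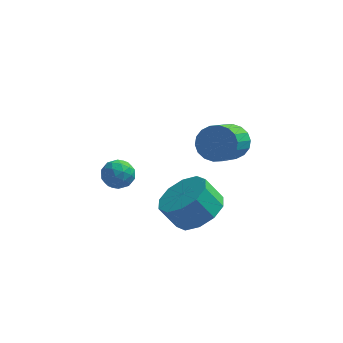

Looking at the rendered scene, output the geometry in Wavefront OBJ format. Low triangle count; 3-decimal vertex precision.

v 1.903 -0.544 0.963
v 2.517 -1.338 1.388
v 1.85 -1.331 2.362
v 1.237 -0.536 1.937
v 2.786 -0.747 1.569
v 2.12 -0.74 2.543
v 2.719 -0.079 1.517
v 2.052 -0.072 2.491
v 2.339 0.412 1.254
v 1.673 0.419 2.228
v 1.794 0.538 0.88
v 1.127 0.545 1.854
v 1.29 0.251 0.538
v 0.623 0.258 1.512
v 1.02 -0.34 0.357
v 0.354 -0.333 1.331
v 1.088 -1.008 0.409
v 0.421 -1.001 1.383
v 1.467 -1.499 0.672
v 0.801 -1.492 1.646
v 2.013 -1.625 1.046
v 1.346 -1.618 2.02
v -1.724 0.381 2.534
v -1.215 0.542 2.091
v -1.225 -0.602 2.749
v -0.716 -0.441 2.306
v -0.777 -0.095 2.905
v -1.086 0.512 2.772
v -1.354 -0.572 2.068
v -1.663 0.035 1.935
v -0.986 -0.047 1.803
v -0.63 0.248 2.32
v -1.81 -0.308 2.52
v -1.454 -0.013 3.037
v -1.513 0.548 2.293
v -0.927 -0.608 2.547
v -0.963 -0.405 2.899
v -0.664 -0.31 2.638
v -1.437 0.53 2.694
v -1.138 0.625 2.433
v -0.881 0.25 2.912
v -1.302 -0.685 2.407
v -1.003 -0.59 2.146
v -1.776 0.25 2.202
v -1.477 0.345 1.941
v -1.559 -0.31 1.928
v -1.079 0.296 1.864
v -0.786 -0.281 1.991
v -1.161 -0.358 1.85
v -1.343 -0.001 1.772
v -0.87 0.47 2.168
v -0.577 -0.108 2.295
v -0.613 0.095 2.647
v -0.794 0.452 2.568
v -0.736 0.124 1.999
v -1.863 0.048 2.545
v -1.57 -0.53 2.672
v -1.646 -0.512 2.272
v -1.827 -0.155 2.193
v -1.654 0.221 2.849
v -1.361 -0.356 2.976
v -1.097 -0.059 3.068
v -1.279 0.298 2.99
v -1.704 -0.184 2.841
v 2.548 4.238 1.254
v 2.962 4.603 1.9
v 2.587 2.986 3.052
v 2.172 2.622 2.406
v 2.606 4.721 1.951
v 2.231 3.105 3.103
v 2.239 4.744 1.864
v 1.864 3.128 3.015
v 1.933 4.667 1.655
v 1.558 3.05 2.807
v 1.748 4.505 1.368
v 1.373 2.888 2.52
v 1.722 4.29 1.058
v 1.347 2.673 2.209
v 1.859 4.065 0.786
v 1.484 2.448 1.938
v 2.133 3.874 0.608
v 1.758 2.257 1.76
v 2.489 3.755 0.557
v 2.114 2.139 1.709
v 2.856 3.732 0.645
v 2.481 2.116 1.796
v 3.162 3.81 0.853
v 2.787 2.193 2.005
v 3.347 3.972 1.14
v 2.972 2.355 2.292
v 3.373 4.187 1.451
v 2.998 2.57 2.602
v 3.236 4.412 1.722
v 2.861 2.795 2.874
f 2 1 5
f 2 5 3
f 3 5 6
f 3 6 4
f 5 1 7
f 5 7 6
f 6 7 8
f 6 8 4
f 7 1 9
f 7 9 8
f 8 9 10
f 8 10 4
f 9 1 11
f 9 11 10
f 10 11 12
f 10 12 4
f 11 1 13
f 11 13 12
f 12 13 14
f 12 14 4
f 13 1 15
f 13 15 14
f 14 15 16
f 14 16 4
f 15 1 17
f 15 17 16
f 16 17 18
f 16 18 4
f 17 1 19
f 17 19 18
f 18 19 20
f 18 20 4
f 19 1 21
f 19 21 20
f 20 21 22
f 20 22 4
f 21 1 2
f 21 2 22
f 22 2 3
f 22 3 4
f 23 60 39
f 60 34 63
f 39 63 28
f 60 63 39
f 23 39 35
f 39 28 40
f 35 40 24
f 39 40 35
f 23 35 44
f 35 24 45
f 44 45 30
f 35 45 44
f 23 44 56
f 44 30 59
f 56 59 33
f 44 59 56
f 23 56 60
f 56 33 64
f 60 64 34
f 56 64 60
f 24 40 51
f 40 28 54
f 51 54 32
f 40 54 51
f 28 63 41
f 63 34 62
f 41 62 27
f 63 62 41
f 34 64 61
f 64 33 57
f 61 57 25
f 64 57 61
f 33 59 58
f 59 30 46
f 58 46 29
f 59 46 58
f 30 45 50
f 45 24 47
f 50 47 31
f 45 47 50
f 26 52 38
f 52 32 53
f 38 53 27
f 52 53 38
f 26 38 36
f 38 27 37
f 36 37 25
f 38 37 36
f 26 36 43
f 36 25 42
f 43 42 29
f 36 42 43
f 26 43 48
f 43 29 49
f 48 49 31
f 43 49 48
f 26 48 52
f 48 31 55
f 52 55 32
f 48 55 52
f 27 53 41
f 53 32 54
f 41 54 28
f 53 54 41
f 25 37 61
f 37 27 62
f 61 62 34
f 37 62 61
f 29 42 58
f 42 25 57
f 58 57 33
f 42 57 58
f 31 49 50
f 49 29 46
f 50 46 30
f 49 46 50
f 32 55 51
f 55 31 47
f 51 47 24
f 55 47 51
f 66 65 69
f 66 69 67
f 67 69 70
f 67 70 68
f 69 65 71
f 69 71 70
f 70 71 72
f 70 72 68
f 71 65 73
f 71 73 72
f 72 73 74
f 72 74 68
f 73 65 75
f 73 75 74
f 74 75 76
f 74 76 68
f 75 65 77
f 75 77 76
f 76 77 78
f 76 78 68
f 77 65 79
f 77 79 78
f 78 79 80
f 78 80 68
f 79 65 81
f 79 81 80
f 80 81 82
f 80 82 68
f 81 65 83
f 81 83 82
f 82 83 84
f 82 84 68
f 83 65 85
f 83 85 84
f 84 85 86
f 84 86 68
f 85 65 87
f 85 87 86
f 86 87 88
f 86 88 68
f 87 65 89
f 87 89 88
f 88 89 90
f 88 90 68
f 89 65 91
f 89 91 90
f 90 91 92
f 90 92 68
f 91 65 93
f 91 93 92
f 92 93 94
f 92 94 68
f 93 65 66
f 93 66 94
f 94 66 67
f 94 67 68



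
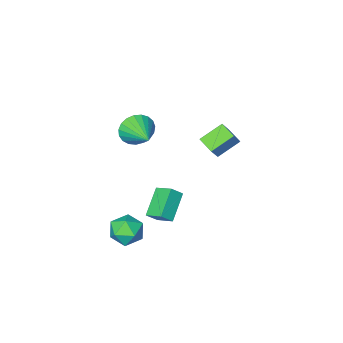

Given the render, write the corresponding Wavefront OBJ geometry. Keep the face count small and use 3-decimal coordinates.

v -3.75 -3.838 -0.167
v -3.097 -3.473 0.834
v -3.838 -2.81 -0.485
v -3.185 -2.445 0.516
v -2.435 -3.975 -0.976
v -1.782 -3.61 0.025
v -2.523 -2.947 -1.294
v -1.87 -2.582 -0.293
v 2.221 -3.269 2.758
v 2.636 -3.582 3.612
v 2.519 -1.551 3.242
v 2.964 -3.567 3.357
v 3.163 -3.501 2.998
v 3.2 -3.394 2.598
v 3.067 -3.266 2.225
v 2.788 -3.138 1.945
v 2.411 -3.033 1.805
v 2.001 -2.969 1.83
v 1.629 -2.957 2.015
v 1.359 -2.998 2.329
v 1.238 -3.087 2.717
v 1.288 -3.207 3.112
v 1.498 -3.338 3.446
v 1.834 -3.456 3.661
v 2.236 -3.543 3.719
v 0.452 -3.169 -3.141
v 1.086 -3.291 -2.544
v 0.134 -2.138 -2.593
v 0.768 -2.26 -1.996
v 1.632 -2.24 -4.204
v 2.266 -2.362 -3.607
v 1.314 -1.209 -3.656
v 1.948 -1.331 -3.059
v 3.422 -0.719 -3.717
v 4.444 -0.739 -3.847
v 3.536 -1.981 -2.633
v 4.558 -2.001 -2.763
v 4.116 -1.205 -2.281
v 4.046 -0.425 -2.951
v 3.934 -2.295 -3.529
v 3.864 -1.515 -4.199
v 4.761 -1.713 -3.731
v 4.873 -1.04 -2.96
v 3.107 -1.68 -3.52
v 3.219 -1.007 -2.749
f 2 4 1
f 5 2 1
f 1 4 3
f 3 5 1
f 2 8 4
f 6 2 5
f 6 8 2
f 4 8 3
f 7 5 3
f 3 8 7
f 7 6 5
f 8 6 7
f 10 9 12
f 10 12 11
f 12 9 13
f 12 13 11
f 13 9 14
f 13 14 11
f 14 9 15
f 14 15 11
f 15 9 16
f 15 16 11
f 16 9 17
f 16 17 11
f 17 9 18
f 17 18 11
f 18 9 19
f 18 19 11
f 19 9 20
f 19 20 11
f 20 9 21
f 20 21 11
f 21 9 22
f 21 22 11
f 22 9 23
f 22 23 11
f 23 9 24
f 23 24 11
f 24 9 25
f 24 25 11
f 25 9 10
f 25 10 11
f 27 29 26
f 30 27 26
f 26 29 28
f 28 30 26
f 27 33 29
f 31 27 30
f 31 33 27
f 29 33 28
f 32 30 28
f 28 33 32
f 32 31 30
f 33 31 32
f 34 45 39
f 34 39 35
f 34 35 41
f 34 41 44
f 34 44 45
f 35 39 43
f 39 45 38
f 45 44 36
f 44 41 40
f 41 35 42
f 37 43 38
f 37 38 36
f 37 36 40
f 37 40 42
f 37 42 43
f 38 43 39
f 36 38 45
f 40 36 44
f 42 40 41
f 43 42 35



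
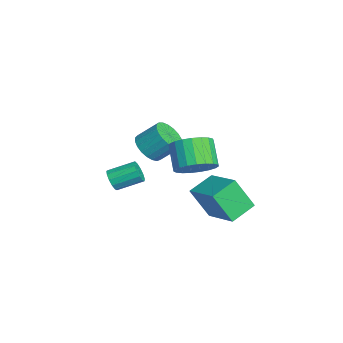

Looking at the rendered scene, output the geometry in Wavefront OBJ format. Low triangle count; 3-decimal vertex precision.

v 0.605 3.429 -2.172
v 0.353 2.519 -0.535
v 2.393 4.301 -1.411
v 2.141 3.391 0.226
v 1.379 2.289 -2.686
v 1.127 1.379 -1.049
v 3.167 3.161 -1.925
v 2.915 2.251 -0.288
v -0.361 1.867 -0.466
v 0.403 1.798 0.322
v -0.755 1.685 1.435
v -1.519 1.753 0.646
v 0.334 2.249 0.296
v -0.824 2.136 1.408
v 0.145 2.634 0.138
v -1.014 2.521 1.251
v -0.132 2.887 -0.125
v -1.29 2.774 0.988
v -0.448 2.963 -0.446
v -1.607 2.85 0.667
v -0.75 2.849 -0.771
v -1.908 2.736 0.342
v -0.984 2.566 -1.043
v -2.142 2.453 0.069
v -1.11 2.162 -1.216
v -2.268 2.049 -0.103
v -1.107 1.706 -1.259
v -2.265 1.593 -0.146
v -0.975 1.279 -1.165
v -2.133 1.166 -0.052
v -0.736 0.953 -0.95
v -1.894 0.84 0.163
v -0.433 0.785 -0.651
v -1.591 0.672 0.461
v -0.117 0.804 -0.321
v -1.276 0.691 0.792
v 0.156 1.007 -0.016
v -1.002 0.894 1.097
v 0.34 1.358 0.212
v -0.818 1.245 1.324
v -3.961 -0.114 -1.163
v -3.397 -0.702 -0.675
v -3.176 0.345 0.332
v -3.739 0.934 -0.157
v -3.14 -0.525 -0.917
v -2.919 0.523 0.09
v -3.025 -0.276 -1.201
v -2.804 0.772 -0.194
v -3.072 0.001 -1.479
v -2.851 1.049 -0.472
v -3.273 0.258 -1.702
v -3.051 1.306 -0.696
v -3.592 0.451 -1.832
v -3.37 1.499 -0.826
v -3.975 0.546 -1.847
v -3.754 1.594 -0.84
v -4.356 0.527 -1.743
v -4.134 1.575 -0.736
v -4.668 0.397 -1.539
v -4.447 1.445 -0.532
v -4.858 0.179 -1.27
v -4.637 1.226 -0.263
v -4.893 -0.09 -0.983
v -4.672 0.958 0.024
v -4.767 -0.363 -0.727
v -4.545 0.685 0.28
v -4.501 -0.593 -0.546
v -4.279 0.455 0.461
v -4.142 -0.74 -0.472
v -3.92 0.308 0.535
v -3.752 -0.779 -0.518
v -3.53 0.269 0.489
v -0.77 -2.15 -1.298
v -0.559 -2.397 -0.747
v -0.518 -1.077 -0.171
v -0.73 -0.83 -0.722
v -0.266 -2.32 -0.942
v -0.225 -1.001 -0.367
v -0.133 -2.19 -1.251
v -0.093 -0.87 -0.676
v -0.203 -2.046 -1.575
v -0.162 -0.727 -0.999
v -0.452 -1.936 -1.81
v -0.412 -0.616 -1.235
v -0.803 -1.893 -1.883
v -0.762 -0.574 -1.308
v -1.143 -1.932 -1.77
v -1.103 -0.613 -1.195
v -1.365 -2.04 -1.507
v -1.324 -0.721 -0.932
v -1.398 -2.183 -1.178
v -1.358 -0.863 -0.602
v -1.232 -2.315 -0.886
v -1.191 -0.996 -0.311
v -0.919 -2.395 -0.726
v -0.878 -1.075 -0.15
f 2 4 1
f 5 2 1
f 1 4 3
f 3 5 1
f 2 8 4
f 6 2 5
f 6 8 2
f 4 8 3
f 7 5 3
f 3 8 7
f 7 6 5
f 8 6 7
f 10 9 13
f 10 13 11
f 11 13 14
f 11 14 12
f 13 9 15
f 13 15 14
f 14 15 16
f 14 16 12
f 15 9 17
f 15 17 16
f 16 17 18
f 16 18 12
f 17 9 19
f 17 19 18
f 18 19 20
f 18 20 12
f 19 9 21
f 19 21 20
f 20 21 22
f 20 22 12
f 21 9 23
f 21 23 22
f 22 23 24
f 22 24 12
f 23 9 25
f 23 25 24
f 24 25 26
f 24 26 12
f 25 9 27
f 25 27 26
f 26 27 28
f 26 28 12
f 27 9 29
f 27 29 28
f 28 29 30
f 28 30 12
f 29 9 31
f 29 31 30
f 30 31 32
f 30 32 12
f 31 9 33
f 31 33 32
f 32 33 34
f 32 34 12
f 33 9 35
f 33 35 34
f 34 35 36
f 34 36 12
f 35 9 37
f 35 37 36
f 36 37 38
f 36 38 12
f 37 9 39
f 37 39 38
f 38 39 40
f 38 40 12
f 39 9 10
f 39 10 40
f 40 10 11
f 40 11 12
f 42 41 45
f 42 45 43
f 43 45 46
f 43 46 44
f 45 41 47
f 45 47 46
f 46 47 48
f 46 48 44
f 47 41 49
f 47 49 48
f 48 49 50
f 48 50 44
f 49 41 51
f 49 51 50
f 50 51 52
f 50 52 44
f 51 41 53
f 51 53 52
f 52 53 54
f 52 54 44
f 53 41 55
f 53 55 54
f 54 55 56
f 54 56 44
f 55 41 57
f 55 57 56
f 56 57 58
f 56 58 44
f 57 41 59
f 57 59 58
f 58 59 60
f 58 60 44
f 59 41 61
f 59 61 60
f 60 61 62
f 60 62 44
f 61 41 63
f 61 63 62
f 62 63 64
f 62 64 44
f 63 41 65
f 63 65 64
f 64 65 66
f 64 66 44
f 65 41 67
f 65 67 66
f 66 67 68
f 66 68 44
f 67 41 69
f 67 69 68
f 68 69 70
f 68 70 44
f 69 41 71
f 69 71 70
f 70 71 72
f 70 72 44
f 71 41 42
f 71 42 72
f 72 42 43
f 72 43 44
f 74 73 77
f 74 77 75
f 75 77 78
f 75 78 76
f 77 73 79
f 77 79 78
f 78 79 80
f 78 80 76
f 79 73 81
f 79 81 80
f 80 81 82
f 80 82 76
f 81 73 83
f 81 83 82
f 82 83 84
f 82 84 76
f 83 73 85
f 83 85 84
f 84 85 86
f 84 86 76
f 85 73 87
f 85 87 86
f 86 87 88
f 86 88 76
f 87 73 89
f 87 89 88
f 88 89 90
f 88 90 76
f 89 73 91
f 89 91 90
f 90 91 92
f 90 92 76
f 91 73 93
f 91 93 92
f 92 93 94
f 92 94 76
f 93 73 95
f 93 95 94
f 94 95 96
f 94 96 76
f 95 73 74
f 95 74 96
f 96 74 75
f 96 75 76



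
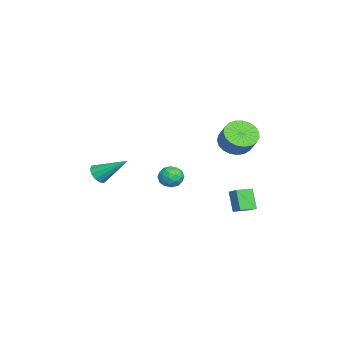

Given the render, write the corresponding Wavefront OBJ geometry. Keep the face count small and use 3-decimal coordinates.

v 0.535 -0.198 -1.085
v 1.097 0.162 -0.626
v 1.463 -0.562 -1.934
v 2.025 -0.202 -1.475
v 1.652 -0.87 -1.21
v 1.078 -0.645 -0.685
v 1.482 0.245 -1.875
v 0.908 0.47 -1.35
v 1.681 0.436 -1.114
v 1.787 -0.254 -0.703
v 0.773 -0.146 -1.857
v 0.879 -0.836 -1.446
v 0.734 0.014 -0.781
v 1.826 -0.414 -1.779
v 1.607 -0.807 -1.623
v 1.937 -0.596 -1.353
v 0.724 -0.46 -0.816
v 1.054 -0.249 -0.546
v 1.38 -0.856 -0.889
v 1.506 -0.151 -2.014
v 1.836 0.06 -1.744
v 0.623 0.196 -1.207
v 0.953 0.407 -0.937
v 1.18 0.456 -1.671
v 1.408 0.387 -0.798
v 1.954 0.172 -1.297
v 1.635 0.435 -1.532
v 1.297 0.568 -1.224
v 1.47 -0.018 -0.556
v 2.016 -0.233 -1.055
v 1.797 -0.626 -0.899
v 1.459 -0.493 -0.591
v 1.814 0.142 -0.843
v 0.544 -0.167 -1.505
v 1.09 -0.382 -2.004
v 1.101 0.093 -1.969
v 0.763 0.226 -1.661
v 0.606 -0.572 -1.263
v 1.152 -0.787 -1.762
v 1.263 -0.968 -1.336
v 0.925 -0.835 -1.028
v 0.746 -0.542 -1.717
v 2.072 3.478 2.062
v 2.92 3.274 1.496
v 3.696 3.678 2.511
v 2.848 3.882 3.078
v 2.84 3.686 1.393
v 3.616 4.091 2.408
v 2.628 4.062 1.405
v 3.403 4.467 2.421
v 2.319 4.338 1.532
v 3.094 4.742 2.547
v 1.967 4.464 1.75
v 2.743 4.868 2.765
v 1.634 4.42 2.022
v 2.41 4.824 3.037
v 1.377 4.213 2.301
v 2.152 4.617 3.316
v 1.239 3.879 2.539
v 2.015 4.283 3.554
v 1.246 3.476 2.694
v 2.022 3.88 3.709
v 1.396 3.072 2.74
v 2.171 3.477 3.756
v 1.662 2.739 2.669
v 2.438 3.144 3.685
v 2 2.534 2.493
v 2.775 2.938 3.509
v 2.35 2.492 2.243
v 3.125 2.896 3.258
v 2.652 2.62 1.961
v 3.427 3.025 2.976
v 2.854 2.897 1.697
v 3.629 3.301 2.712
v 1.901 -4.286 -0.925
v 2.169 -4.721 -0.419
v 2.239 -2.574 0.365
v 2.482 -4.608 -0.65
v 2.611 -4.393 -0.969
v 2.514 -4.144 -1.274
v 2.223 -3.94 -1.468
v 1.829 -3.845 -1.49
v 1.458 -3.89 -1.333
v 1.227 -4.061 -1.046
v 1.21 -4.303 -0.721
v 1.413 -4.539 -0.461
v 1.77 -4.695 -0.348
v -0.282 3.284 -4.787
v -1.037 2.991 -3.537
v -0.881 4.207 -4.933
v -1.636 3.914 -3.682
v 0.316 3.746 -4.318
v -0.439 3.453 -3.067
v -0.283 4.669 -4.463
v -1.038 4.376 -3.213
f 1 38 17
f 38 12 41
f 17 41 6
f 38 41 17
f 1 17 13
f 17 6 18
f 13 18 2
f 17 18 13
f 1 13 22
f 13 2 23
f 22 23 8
f 13 23 22
f 1 22 34
f 22 8 37
f 34 37 11
f 22 37 34
f 1 34 38
f 34 11 42
f 38 42 12
f 34 42 38
f 2 18 29
f 18 6 32
f 29 32 10
f 18 32 29
f 6 41 19
f 41 12 40
f 19 40 5
f 41 40 19
f 12 42 39
f 42 11 35
f 39 35 3
f 42 35 39
f 11 37 36
f 37 8 24
f 36 24 7
f 37 24 36
f 8 23 28
f 23 2 25
f 28 25 9
f 23 25 28
f 4 30 16
f 30 10 31
f 16 31 5
f 30 31 16
f 4 16 14
f 16 5 15
f 14 15 3
f 16 15 14
f 4 14 21
f 14 3 20
f 21 20 7
f 14 20 21
f 4 21 26
f 21 7 27
f 26 27 9
f 21 27 26
f 4 26 30
f 26 9 33
f 30 33 10
f 26 33 30
f 5 31 19
f 31 10 32
f 19 32 6
f 31 32 19
f 3 15 39
f 15 5 40
f 39 40 12
f 15 40 39
f 7 20 36
f 20 3 35
f 36 35 11
f 20 35 36
f 9 27 28
f 27 7 24
f 28 24 8
f 27 24 28
f 10 33 29
f 33 9 25
f 29 25 2
f 33 25 29
f 44 43 47
f 44 47 45
f 45 47 48
f 45 48 46
f 47 43 49
f 47 49 48
f 48 49 50
f 48 50 46
f 49 43 51
f 49 51 50
f 50 51 52
f 50 52 46
f 51 43 53
f 51 53 52
f 52 53 54
f 52 54 46
f 53 43 55
f 53 55 54
f 54 55 56
f 54 56 46
f 55 43 57
f 55 57 56
f 56 57 58
f 56 58 46
f 57 43 59
f 57 59 58
f 58 59 60
f 58 60 46
f 59 43 61
f 59 61 60
f 60 61 62
f 60 62 46
f 61 43 63
f 61 63 62
f 62 63 64
f 62 64 46
f 63 43 65
f 63 65 64
f 64 65 66
f 64 66 46
f 65 43 67
f 65 67 66
f 66 67 68
f 66 68 46
f 67 43 69
f 67 69 68
f 68 69 70
f 68 70 46
f 69 43 71
f 69 71 70
f 70 71 72
f 70 72 46
f 71 43 73
f 71 73 72
f 72 73 74
f 72 74 46
f 73 43 44
f 73 44 74
f 74 44 45
f 74 45 46
f 76 75 78
f 76 78 77
f 78 75 79
f 78 79 77
f 79 75 80
f 79 80 77
f 80 75 81
f 80 81 77
f 81 75 82
f 81 82 77
f 82 75 83
f 82 83 77
f 83 75 84
f 83 84 77
f 84 75 85
f 84 85 77
f 85 75 86
f 85 86 77
f 86 75 87
f 86 87 77
f 87 75 76
f 87 76 77
f 89 91 88
f 92 89 88
f 88 91 90
f 90 92 88
f 89 95 91
f 93 89 92
f 93 95 89
f 91 95 90
f 94 92 90
f 90 95 94
f 94 93 92
f 95 93 94



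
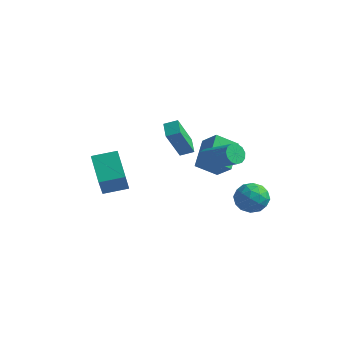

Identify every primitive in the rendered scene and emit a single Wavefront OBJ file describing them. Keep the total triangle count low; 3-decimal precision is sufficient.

v 1.549 -0.311 0.648
v 0.987 1.225 1.655
v 0.529 -0.101 -0.242
v -0.033 1.435 0.764
v 2.413 0.525 -0.144
v 1.851 2.061 0.862
v 1.393 0.735 -1.035
v 0.831 2.271 -0.028
v -0.704 0.083 0.999
v -0.844 -0.989 2.904
v -0.086 0.505 1.282
v -0.225 -0.567 3.186
v -0.035 -0.653 0.634
v -0.174 -1.725 2.538
v 0.584 -0.231 0.916
v 0.444 -1.303 2.821
v -2.697 -4.182 -0.593
v -3.938 -3.195 0.49
v -3.257 -3.134 -2.19
v -4.497 -2.147 -1.107
v -1.683 -3.213 -0.313
v -2.923 -2.226 0.77
v -2.242 -2.165 -1.91
v -3.483 -1.178 -0.827
v 2.088 -1.218 1.347
v 2.364 -1.525 0.831
v 4.207 -1.729 1.938
v 3.932 -1.422 2.453
v 2.431 -1.162 0.786
v 4.275 -1.366 1.892
v 2.39 -0.817 0.918
v 4.233 -1.021 2.025
v 2.253 -0.599 1.186
v 4.096 -0.803 2.293
v 2.063 -0.578 1.506
v 3.907 -0.782 2.613
v 1.882 -0.76 1.775
v 3.725 -0.964 2.881
v 1.766 -1.088 1.908
v 3.61 -1.291 3.014
v 1.752 -1.456 1.862
v 3.596 -1.66 2.969
v 1.845 -1.75 1.653
v 3.689 -1.953 2.76
v 2.015 -1.874 1.347
v 3.859 -2.078 2.454
v 2.209 -1.79 1.041
v 4.052 -1.994 2.147
v 2.183 1.473 -2.799
v 2.921 1.86 -3.405
v 3.339 1 -1.695
v 4.077 1.387 -2.301
v 3.419 2.019 -1.822
v 2.705 2.312 -2.505
v 3.555 0.548 -2.595
v 2.841 0.841 -3.278
v 3.769 1.289 -3.279
v 3.685 2.198 -2.802
v 2.575 0.662 -2.298
v 2.491 1.571 -1.821
v 2.451 1.708 -3.199
v 3.809 1.152 -1.901
v 3.423 1.523 -1.619
v 3.856 1.751 -1.976
v 2.324 1.974 -2.67
v 2.757 2.201 -3.026
v 3.05 2.295 -2.096
v 3.503 0.659 -2.074
v 3.936 0.886 -2.43
v 2.404 1.109 -3.124
v 2.837 1.337 -3.481
v 3.21 0.565 -3.004
v 3.383 1.6 -3.481
v 4.062 1.321 -2.832
v 3.756 0.829 -3.005
v 3.336 1.001 -3.407
v 3.333 2.134 -3.201
v 4.013 1.856 -2.551
v 3.626 2.227 -2.27
v 3.206 2.399 -2.671
v 3.832 1.798 -3.127
v 2.247 1.004 -2.549
v 2.927 0.726 -1.899
v 3.054 0.461 -2.429
v 2.634 0.633 -2.83
v 2.198 1.539 -2.268
v 2.877 1.26 -1.619
v 2.924 1.859 -1.693
v 2.504 2.031 -2.095
v 2.428 1.062 -1.973
f 2 4 1
f 5 2 1
f 1 4 3
f 3 5 1
f 2 8 4
f 6 2 5
f 6 8 2
f 4 8 3
f 7 5 3
f 3 8 7
f 7 6 5
f 8 6 7
f 10 12 9
f 13 10 9
f 9 12 11
f 11 13 9
f 10 16 12
f 14 10 13
f 14 16 10
f 12 16 11
f 15 13 11
f 11 16 15
f 15 14 13
f 16 14 15
f 18 20 17
f 21 18 17
f 17 20 19
f 19 21 17
f 18 24 20
f 22 18 21
f 22 24 18
f 20 24 19
f 23 21 19
f 19 24 23
f 23 22 21
f 24 22 23
f 26 25 29
f 26 29 27
f 27 29 30
f 27 30 28
f 29 25 31
f 29 31 30
f 30 31 32
f 30 32 28
f 31 25 33
f 31 33 32
f 32 33 34
f 32 34 28
f 33 25 35
f 33 35 34
f 34 35 36
f 34 36 28
f 35 25 37
f 35 37 36
f 36 37 38
f 36 38 28
f 37 25 39
f 37 39 38
f 38 39 40
f 38 40 28
f 39 25 41
f 39 41 40
f 40 41 42
f 40 42 28
f 41 25 43
f 41 43 42
f 42 43 44
f 42 44 28
f 43 25 45
f 43 45 44
f 44 45 46
f 44 46 28
f 45 25 47
f 45 47 46
f 46 47 48
f 46 48 28
f 47 25 26
f 47 26 48
f 48 26 27
f 48 27 28
f 49 86 65
f 86 60 89
f 65 89 54
f 86 89 65
f 49 65 61
f 65 54 66
f 61 66 50
f 65 66 61
f 49 61 70
f 61 50 71
f 70 71 56
f 61 71 70
f 49 70 82
f 70 56 85
f 82 85 59
f 70 85 82
f 49 82 86
f 82 59 90
f 86 90 60
f 82 90 86
f 50 66 77
f 66 54 80
f 77 80 58
f 66 80 77
f 54 89 67
f 89 60 88
f 67 88 53
f 89 88 67
f 60 90 87
f 90 59 83
f 87 83 51
f 90 83 87
f 59 85 84
f 85 56 72
f 84 72 55
f 85 72 84
f 56 71 76
f 71 50 73
f 76 73 57
f 71 73 76
f 52 78 64
f 78 58 79
f 64 79 53
f 78 79 64
f 52 64 62
f 64 53 63
f 62 63 51
f 64 63 62
f 52 62 69
f 62 51 68
f 69 68 55
f 62 68 69
f 52 69 74
f 69 55 75
f 74 75 57
f 69 75 74
f 52 74 78
f 74 57 81
f 78 81 58
f 74 81 78
f 53 79 67
f 79 58 80
f 67 80 54
f 79 80 67
f 51 63 87
f 63 53 88
f 87 88 60
f 63 88 87
f 55 68 84
f 68 51 83
f 84 83 59
f 68 83 84
f 57 75 76
f 75 55 72
f 76 72 56
f 75 72 76
f 58 81 77
f 81 57 73
f 77 73 50
f 81 73 77



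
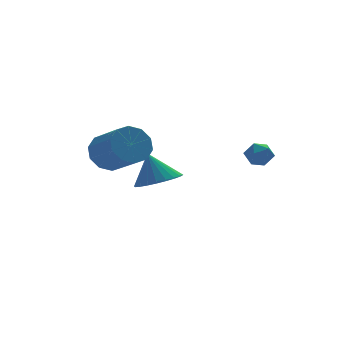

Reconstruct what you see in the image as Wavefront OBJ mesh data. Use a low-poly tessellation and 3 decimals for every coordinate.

v 1.041 1.751 -0.333
v 2.108 1.84 -0.127
v 0.719 2.269 1.113
v 2.021 2.225 -0.285
v 1.786 2.539 -0.449
v 1.437 2.732 -0.596
v 1.027 2.776 -0.703
v 0.62 2.664 -0.754
v 0.277 2.413 -0.741
v 0.05 2.061 -0.665
v -0.026 1.662 -0.539
v 0.061 1.277 -0.382
v 0.297 0.963 -0.217
v 0.646 0.77 -0.07
v 1.055 0.726 0.037
v 1.462 0.838 0.087
v 1.805 1.089 0.074
v 2.032 1.441 -0.002
v 3.267 -3.079 2.304
v 3.898 -3.043 2.503
v 3.102 -3.897 2.977
v 3.733 -3.861 3.176
v 3.308 -3.377 3.333
v 3.411 -2.872 2.917
v 3.589 -4.068 2.563
v 3.692 -3.563 2.147
v 4.097 -3.655 2.662
v 3.924 -3.228 3.138
v 3.076 -3.712 2.342
v 2.903 -3.285 2.818
v -1.17 1.599 1.639
v -0.569 2.142 2.242
v -0.088 0.563 3.184
v -0.69 0.021 2.581
v -1.136 2.124 2.502
v -0.656 0.545 3.443
v -1.717 1.906 2.432
v -1.236 0.327 3.373
v -2.089 1.57 2.059
v -1.608 -0.009 3
v -2.11 1.246 1.526
v -1.629 -0.333 2.467
v -1.772 1.057 1.036
v -1.291 -0.522 1.978
v -1.204 1.075 0.777
v -0.724 -0.504 1.718
v -0.624 1.293 0.847
v -0.143 -0.286 1.788
v -0.252 1.629 1.22
v 0.229 0.05 2.161
v -0.231 1.953 1.753
v 0.25 0.374 2.694
f 2 1 4
f 2 4 3
f 4 1 5
f 4 5 3
f 5 1 6
f 5 6 3
f 6 1 7
f 6 7 3
f 7 1 8
f 7 8 3
f 8 1 9
f 8 9 3
f 9 1 10
f 9 10 3
f 10 1 11
f 10 11 3
f 11 1 12
f 11 12 3
f 12 1 13
f 12 13 3
f 13 1 14
f 13 14 3
f 14 1 15
f 14 15 3
f 15 1 16
f 15 16 3
f 16 1 17
f 16 17 3
f 17 1 18
f 17 18 3
f 18 1 2
f 18 2 3
f 19 30 24
f 19 24 20
f 19 20 26
f 19 26 29
f 19 29 30
f 20 24 28
f 24 30 23
f 30 29 21
f 29 26 25
f 26 20 27
f 22 28 23
f 22 23 21
f 22 21 25
f 22 25 27
f 22 27 28
f 23 28 24
f 21 23 30
f 25 21 29
f 27 25 26
f 28 27 20
f 32 31 35
f 32 35 33
f 33 35 36
f 33 36 34
f 35 31 37
f 35 37 36
f 36 37 38
f 36 38 34
f 37 31 39
f 37 39 38
f 38 39 40
f 38 40 34
f 39 31 41
f 39 41 40
f 40 41 42
f 40 42 34
f 41 31 43
f 41 43 42
f 42 43 44
f 42 44 34
f 43 31 45
f 43 45 44
f 44 45 46
f 44 46 34
f 45 31 47
f 45 47 46
f 46 47 48
f 46 48 34
f 47 31 49
f 47 49 48
f 48 49 50
f 48 50 34
f 49 31 51
f 49 51 50
f 50 51 52
f 50 52 34
f 51 31 32
f 51 32 52
f 52 32 33
f 52 33 34



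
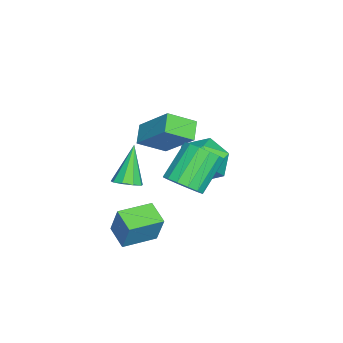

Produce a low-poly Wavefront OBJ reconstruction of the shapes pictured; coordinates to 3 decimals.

v 2.245 3.113 2.76
v 2.766 3.786 2.939
v 1.596 4.361 4.18
v 1.075 3.687 4
v 2.493 3.934 2.613
v 1.323 4.508 3.854
v 2.154 3.861 2.326
v 0.983 4.436 3.567
v 1.839 3.589 2.155
v 0.668 4.163 3.396
v 1.632 3.188 2.147
v 0.462 3.763 3.387
v 1.591 2.768 2.302
v 0.42 3.343 3.543
v 1.724 2.439 2.58
v 0.554 3.014 3.821
v 1.997 2.292 2.906
v 0.827 2.866 4.147
v 2.337 2.364 3.193
v 1.166 2.939 4.434
v 2.652 2.637 3.364
v 1.481 3.211 4.605
v 2.858 3.037 3.373
v 1.688 3.612 4.613
v 2.9 3.457 3.217
v 1.729 4.032 4.458
v -2.666 3.899 1.242
v -1.57 3.437 0.969
v -3.53 2.283 0.511
v -2.434 1.821 0.238
v -2.774 1.935 1.403
v -2.24 2.934 1.855
v -2.86 2.786 -0.375
v -2.326 3.785 0.077
v -1.69 2.749 -0.031
v -1.637 2.224 1.069
v -3.463 3.496 0.411
v -3.41 2.971 1.511
v 1.386 0.014 -0.998
v 1.725 0.399 0.369
v 0.375 1.147 -1.066
v 0.714 1.532 0.301
v 2.166 0.688 -1.381
v 2.505 1.073 -0.014
v 1.155 1.821 -1.449
v 1.494 2.206 -0.082
v 2.398 0.974 2.628
v 2.918 0.924 2.963
v 1.422 1.026 4.152
v 2.829 1.333 2.893
v 2.539 1.574 2.699
v 2.183 1.535 2.472
v 1.928 1.233 2.318
v 1.892 0.811 2.31
v 2.093 0.465 2.45
v 2.437 0.357 2.674
v 2.763 0.539 2.877
v -0.543 1.794 2.532
v -0.003 0.756 3.206
v -1.347 1.712 3.05
v -0.807 0.674 3.724
v 0.227 3.106 3.936
v 0.767 2.068 4.61
v -0.577 3.024 4.454
v -0.037 1.986 5.128
f 2 1 5
f 2 5 3
f 3 5 6
f 3 6 4
f 5 1 7
f 5 7 6
f 6 7 8
f 6 8 4
f 7 1 9
f 7 9 8
f 8 9 10
f 8 10 4
f 9 1 11
f 9 11 10
f 10 11 12
f 10 12 4
f 11 1 13
f 11 13 12
f 12 13 14
f 12 14 4
f 13 1 15
f 13 15 14
f 14 15 16
f 14 16 4
f 15 1 17
f 15 17 16
f 16 17 18
f 16 18 4
f 17 1 19
f 17 19 18
f 18 19 20
f 18 20 4
f 19 1 21
f 19 21 20
f 20 21 22
f 20 22 4
f 21 1 23
f 21 23 22
f 22 23 24
f 22 24 4
f 23 1 25
f 23 25 24
f 24 25 26
f 24 26 4
f 25 1 2
f 25 2 26
f 26 2 3
f 26 3 4
f 27 38 32
f 27 32 28
f 27 28 34
f 27 34 37
f 27 37 38
f 28 32 36
f 32 38 31
f 38 37 29
f 37 34 33
f 34 28 35
f 30 36 31
f 30 31 29
f 30 29 33
f 30 33 35
f 30 35 36
f 31 36 32
f 29 31 38
f 33 29 37
f 35 33 34
f 36 35 28
f 40 42 39
f 43 40 39
f 39 42 41
f 41 43 39
f 40 46 42
f 44 40 43
f 44 46 40
f 42 46 41
f 45 43 41
f 41 46 45
f 45 44 43
f 46 44 45
f 48 47 50
f 48 50 49
f 50 47 51
f 50 51 49
f 51 47 52
f 51 52 49
f 52 47 53
f 52 53 49
f 53 47 54
f 53 54 49
f 54 47 55
f 54 55 49
f 55 47 56
f 55 56 49
f 56 47 57
f 56 57 49
f 57 47 48
f 57 48 49
f 59 61 58
f 62 59 58
f 58 61 60
f 60 62 58
f 59 65 61
f 63 59 62
f 63 65 59
f 61 65 60
f 64 62 60
f 60 65 64
f 64 63 62
f 65 63 64



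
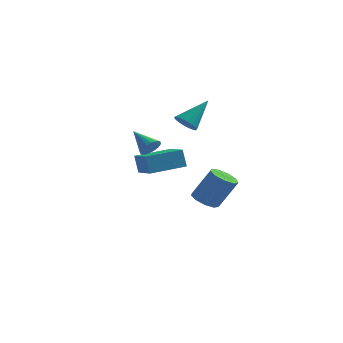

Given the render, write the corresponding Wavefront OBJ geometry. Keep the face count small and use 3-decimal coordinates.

v -3.536 -0.435 -1.908
v -3.797 -0.288 -0.85
v -4.461 0.577 -2.278
v -4.722 0.725 -1.219
v -2.058 0.975 -1.741
v -2.319 1.123 -0.682
v -2.983 1.988 -2.11
v -3.244 2.135 -1.052
v -2.581 2.5 0.667
v -2.31 2.897 0.144
v -1.719 3.66 1.993
v -2.587 3.037 0.202
v -2.863 3.071 0.352
v -3.083 2.991 0.565
v -3.204 2.815 0.797
v -3.201 2.576 1.004
v -3.075 2.323 1.145
v -2.852 2.104 1.19
v -2.575 1.964 1.133
v -2.298 1.93 0.983
v -2.078 2.009 0.77
v -1.958 2.186 0.538
v -1.96 2.425 0.331
v -2.086 2.678 0.19
v -2.331 -4.034 1.138
v -1.939 -3.929 1.579
v -3.369 -3.466 1.922
v -1.926 -3.706 1.434
v -1.994 -3.547 1.23
v -2.128 -3.485 1.008
v -2.302 -3.532 0.811
v -2.483 -3.678 0.679
v -2.633 -3.895 0.638
v -2.723 -4.139 0.696
v -2.736 -4.363 0.841
v -2.669 -4.522 1.045
v -2.534 -4.584 1.267
v -2.36 -4.537 1.464
v -2.18 -4.391 1.596
v -2.03 -4.174 1.637
v -1.272 1.522 -4.198
v -0.811 2.104 -4.546
v 0.133 2.36 -2.871
v -0.328 1.778 -2.522
v -1.271 2.332 -4.322
v -0.328 2.589 -2.646
v -1.732 2.182 -4.039
v -0.788 2.438 -2.364
v -1.977 1.722 -3.831
v -1.034 1.979 -2.156
v -1.892 1.169 -3.794
v -0.949 1.425 -2.119
v -1.517 0.781 -3.946
v -0.574 1.037 -2.271
v -1.027 0.739 -4.216
v -0.083 0.996 -2.54
v -0.652 1.064 -4.477
v 0.292 1.32 -2.802
v -0.566 1.603 -4.608
v 0.377 1.859 -2.932
f 2 4 1
f 5 2 1
f 1 4 3
f 3 5 1
f 2 8 4
f 6 2 5
f 6 8 2
f 4 8 3
f 7 5 3
f 3 8 7
f 7 6 5
f 8 6 7
f 10 9 12
f 10 12 11
f 12 9 13
f 12 13 11
f 13 9 14
f 13 14 11
f 14 9 15
f 14 15 11
f 15 9 16
f 15 16 11
f 16 9 17
f 16 17 11
f 17 9 18
f 17 18 11
f 18 9 19
f 18 19 11
f 19 9 20
f 19 20 11
f 20 9 21
f 20 21 11
f 21 9 22
f 21 22 11
f 22 9 23
f 22 23 11
f 23 9 24
f 23 24 11
f 24 9 10
f 24 10 11
f 26 25 28
f 26 28 27
f 28 25 29
f 28 29 27
f 29 25 30
f 29 30 27
f 30 25 31
f 30 31 27
f 31 25 32
f 31 32 27
f 32 25 33
f 32 33 27
f 33 25 34
f 33 34 27
f 34 25 35
f 34 35 27
f 35 25 36
f 35 36 27
f 36 25 37
f 36 37 27
f 37 25 38
f 37 38 27
f 38 25 39
f 38 39 27
f 39 25 40
f 39 40 27
f 40 25 26
f 40 26 27
f 42 41 45
f 42 45 43
f 43 45 46
f 43 46 44
f 45 41 47
f 45 47 46
f 46 47 48
f 46 48 44
f 47 41 49
f 47 49 48
f 48 49 50
f 48 50 44
f 49 41 51
f 49 51 50
f 50 51 52
f 50 52 44
f 51 41 53
f 51 53 52
f 52 53 54
f 52 54 44
f 53 41 55
f 53 55 54
f 54 55 56
f 54 56 44
f 55 41 57
f 55 57 56
f 56 57 58
f 56 58 44
f 57 41 59
f 57 59 58
f 58 59 60
f 58 60 44
f 59 41 42
f 59 42 60
f 60 42 43
f 60 43 44



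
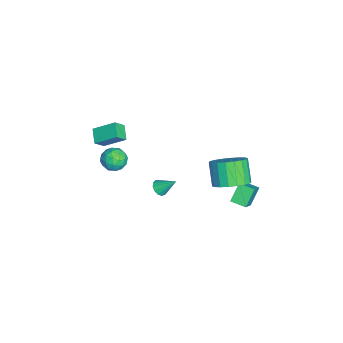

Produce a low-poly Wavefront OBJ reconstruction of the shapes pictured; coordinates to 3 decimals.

v -1.328 3.412 -3.853
v -2.047 3.851 -2.971
v -1.006 4.248 -4.008
v -1.725 4.688 -3.126
v -0.115 3.152 -2.734
v -0.834 3.592 -1.852
v 0.207 3.989 -2.889
v -0.512 4.428 -2.007
v 0.599 -0.6 -0.957
v 1.03 -0.459 -1.211
v 0.801 0.28 -0.123
v 0.811 -0.3 -1.325
v 0.525 -0.237 -1.322
v 0.262 -0.289 -1.204
v 0.106 -0.44 -1.007
v 0.107 -0.642 -0.794
v 0.263 -0.83 -0.633
v 0.526 -0.946 -0.575
v 0.812 -0.951 -0.639
v 1.03 -0.846 -0.803
v 1.112 -0.662 -1.017
v -1.81 -4.324 1.649
v -1.648 -3.096 2.441
v -2.215 -3.869 1.028
v -2.053 -2.641 1.819
v -0.967 -4.159 1.221
v -0.805 -2.931 2.012
v -1.372 -3.704 0.599
v -1.21 -2.476 1.391
v 0.609 3.211 -0.411
v 1.349 3.528 0.248
v 0.411 3.305 1.41
v -0.329 2.989 0.751
v 1.128 3.921 0.145
v 0.19 3.698 1.306
v 0.805 4.174 -0.068
v -0.134 3.951 1.093
v 0.442 4.236 -0.349
v -0.497 4.013 0.812
v 0.113 4.095 -0.643
v -0.826 3.872 0.519
v -0.118 3.779 -0.89
v -1.057 3.557 0.272
v -0.205 3.351 -1.042
v -1.144 3.128 0.119
v -0.131 2.895 -1.07
v -1.069 2.672 0.092
v 0.09 2.502 -0.966
v -0.848 2.279 0.195
v 0.414 2.249 -0.753
v -0.525 2.026 0.408
v 0.777 2.187 -0.472
v -0.162 1.964 0.689
v 1.106 2.328 -0.179
v 0.167 2.105 0.983
v 1.337 2.643 0.068
v 0.398 2.421 1.23
v 1.424 3.072 0.221
v 0.485 2.849 1.382
v -2.929 -2.573 -1.989
v -2.346 -2.867 -2.468
v -3.334 -3.793 -1.732
v -2.751 -4.087 -2.211
v -2.558 -3.734 -1.509
v -2.308 -2.981 -1.667
v -3.372 -3.679 -2.533
v -3.122 -2.926 -2.691
v -2.62 -3.551 -2.804
v -2.117 -3.585 -2.171
v -3.563 -3.075 -2.029
v -3.06 -3.109 -1.396
v -2.602 -2.613 -2.251
v -3.078 -4.047 -1.949
v -2.964 -3.84 -1.536
v -2.622 -4.012 -1.818
v -2.58 -2.68 -1.78
v -2.237 -2.853 -2.061
v -2.361 -3.362 -1.498
v -3.443 -3.807 -2.139
v -3.1 -3.98 -2.42
v -3.058 -2.648 -2.382
v -2.716 -2.82 -2.664
v -3.319 -3.298 -2.702
v -2.421 -3.188 -2.73
v -2.658 -3.905 -2.579
v -3.024 -3.665 -2.768
v -2.877 -3.222 -2.862
v -2.125 -3.208 -2.358
v -2.362 -3.924 -2.207
v -2.249 -3.717 -1.794
v -2.102 -3.274 -1.887
v -2.286 -3.609 -2.556
v -3.318 -2.736 -1.993
v -3.555 -3.452 -1.842
v -3.578 -3.386 -2.313
v -3.431 -2.943 -2.406
v -3.022 -2.755 -1.621
v -3.259 -3.472 -1.47
v -2.803 -3.438 -1.338
v -2.656 -2.995 -1.432
v -3.394 -3.051 -1.644
f 2 4 1
f 5 2 1
f 1 4 3
f 3 5 1
f 2 8 4
f 6 2 5
f 6 8 2
f 4 8 3
f 7 5 3
f 3 8 7
f 7 6 5
f 8 6 7
f 10 9 12
f 10 12 11
f 12 9 13
f 12 13 11
f 13 9 14
f 13 14 11
f 14 9 15
f 14 15 11
f 15 9 16
f 15 16 11
f 16 9 17
f 16 17 11
f 17 9 18
f 17 18 11
f 18 9 19
f 18 19 11
f 19 9 20
f 19 20 11
f 20 9 21
f 20 21 11
f 21 9 10
f 21 10 11
f 23 25 22
f 26 23 22
f 22 25 24
f 24 26 22
f 23 29 25
f 27 23 26
f 27 29 23
f 25 29 24
f 28 26 24
f 24 29 28
f 28 27 26
f 29 27 28
f 31 30 34
f 31 34 32
f 32 34 35
f 32 35 33
f 34 30 36
f 34 36 35
f 35 36 37
f 35 37 33
f 36 30 38
f 36 38 37
f 37 38 39
f 37 39 33
f 38 30 40
f 38 40 39
f 39 40 41
f 39 41 33
f 40 30 42
f 40 42 41
f 41 42 43
f 41 43 33
f 42 30 44
f 42 44 43
f 43 44 45
f 43 45 33
f 44 30 46
f 44 46 45
f 45 46 47
f 45 47 33
f 46 30 48
f 46 48 47
f 47 48 49
f 47 49 33
f 48 30 50
f 48 50 49
f 49 50 51
f 49 51 33
f 50 30 52
f 50 52 51
f 51 52 53
f 51 53 33
f 52 30 54
f 52 54 53
f 53 54 55
f 53 55 33
f 54 30 56
f 54 56 55
f 55 56 57
f 55 57 33
f 56 30 58
f 56 58 57
f 57 58 59
f 57 59 33
f 58 30 31
f 58 31 59
f 59 31 32
f 59 32 33
f 60 97 76
f 97 71 100
f 76 100 65
f 97 100 76
f 60 76 72
f 76 65 77
f 72 77 61
f 76 77 72
f 60 72 81
f 72 61 82
f 81 82 67
f 72 82 81
f 60 81 93
f 81 67 96
f 93 96 70
f 81 96 93
f 60 93 97
f 93 70 101
f 97 101 71
f 93 101 97
f 61 77 88
f 77 65 91
f 88 91 69
f 77 91 88
f 65 100 78
f 100 71 99
f 78 99 64
f 100 99 78
f 71 101 98
f 101 70 94
f 98 94 62
f 101 94 98
f 70 96 95
f 96 67 83
f 95 83 66
f 96 83 95
f 67 82 87
f 82 61 84
f 87 84 68
f 82 84 87
f 63 89 75
f 89 69 90
f 75 90 64
f 89 90 75
f 63 75 73
f 75 64 74
f 73 74 62
f 75 74 73
f 63 73 80
f 73 62 79
f 80 79 66
f 73 79 80
f 63 80 85
f 80 66 86
f 85 86 68
f 80 86 85
f 63 85 89
f 85 68 92
f 89 92 69
f 85 92 89
f 64 90 78
f 90 69 91
f 78 91 65
f 90 91 78
f 62 74 98
f 74 64 99
f 98 99 71
f 74 99 98
f 66 79 95
f 79 62 94
f 95 94 70
f 79 94 95
f 68 86 87
f 86 66 83
f 87 83 67
f 86 83 87
f 69 92 88
f 92 68 84
f 88 84 61
f 92 84 88

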